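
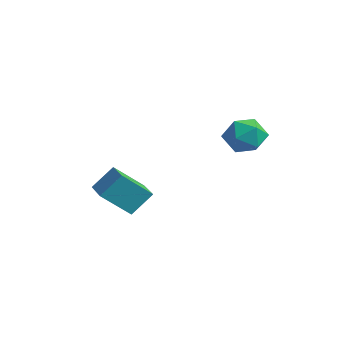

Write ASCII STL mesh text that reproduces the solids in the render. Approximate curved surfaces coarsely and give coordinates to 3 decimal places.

solid 
facet normal 0.036 0.906 -0.421
outer loop
vertex 3.947 1.997 0.162
vertex 3.232 2.386 0.938
vertex 4.341 2.429 1.124
endloop
endfacet
facet normal 0.651 0.557 -0.516
outer loop
vertex 3.947 1.997 0.162
vertex 4.341 2.429 1.124
vertex 4.801 1.495 0.697
endloop
endfacet
facet normal 0.508 -0.052 -0.860
outer loop
vertex 3.947 1.997 0.162
vertex 4.801 1.495 0.697
vertex 3.977 0.875 0.247
endloop
endfacet
facet normal -0.196 -0.079 -0.977
outer loop
vertex 3.947 1.997 0.162
vertex 3.977 0.875 0.247
vertex 3.007 1.426 0.397
endloop
endfacet
facet normal -0.488 0.513 -0.707
outer loop
vertex 3.947 1.997 0.162
vertex 3.007 1.426 0.397
vertex 3.232 2.386 0.938
endloop
endfacet
facet normal 0.912 0.391 0.127
outer loop
vertex 4.801 1.495 0.697
vertex 4.341 2.429 1.124
vertex 4.613 1.574 1.803
endloop
endfacet
facet normal -0.084 0.956 0.280
outer loop
vertex 4.341 2.429 1.124
vertex 3.232 2.386 0.938
vertex 3.643 2.125 1.953
endloop
endfacet
facet normal -0.930 0.320 -0.181
outer loop
vertex 3.232 2.386 0.938
vertex 3.007 1.426 0.397
vertex 2.819 1.505 1.503
endloop
endfacet
facet normal -0.458 -0.638 -0.619
outer loop
vertex 3.007 1.426 0.397
vertex 3.977 0.875 0.247
vertex 3.279 0.571 1.076
endloop
endfacet
facet normal 0.681 -0.594 -0.428
outer loop
vertex 3.977 0.875 0.247
vertex 4.801 1.495 0.697
vertex 4.388 0.614 1.262
endloop
endfacet
facet normal 0.196 0.079 0.977
outer loop
vertex 3.673 1.003 2.038
vertex 4.613 1.574 1.803
vertex 3.643 2.125 1.953
endloop
endfacet
facet normal -0.508 0.052 0.860
outer loop
vertex 3.673 1.003 2.038
vertex 3.643 2.125 1.953
vertex 2.819 1.505 1.503
endloop
endfacet
facet normal -0.651 -0.557 0.516
outer loop
vertex 3.673 1.003 2.038
vertex 2.819 1.505 1.503
vertex 3.279 0.571 1.076
endloop
endfacet
facet normal -0.036 -0.906 0.421
outer loop
vertex 3.673 1.003 2.038
vertex 3.279 0.571 1.076
vertex 4.388 0.614 1.262
endloop
endfacet
facet normal 0.488 -0.513 0.707
outer loop
vertex 3.673 1.003 2.038
vertex 4.388 0.614 1.262
vertex 4.613 1.574 1.803
endloop
endfacet
facet normal 0.458 0.638 0.619
outer loop
vertex 3.643 2.125 1.953
vertex 4.613 1.574 1.803
vertex 4.341 2.429 1.124
endloop
endfacet
facet normal -0.681 0.594 0.428
outer loop
vertex 2.819 1.505 1.503
vertex 3.643 2.125 1.953
vertex 3.232 2.386 0.938
endloop
endfacet
facet normal -0.912 -0.391 -0.127
outer loop
vertex 3.279 0.571 1.076
vertex 2.819 1.505 1.503
vertex 3.007 1.426 0.397
endloop
endfacet
facet normal 0.084 -0.956 -0.280
outer loop
vertex 4.388 0.614 1.262
vertex 3.279 0.571 1.076
vertex 3.977 0.875 0.247
endloop
endfacet
facet normal 0.930 -0.320 0.181
outer loop
vertex 4.613 1.574 1.803
vertex 4.388 0.614 1.262
vertex 4.801 1.495 0.697
endloop
endfacet
facet normal -0.955 0.291 -0.055
outer loop
vertex -2.89 -2.64 -3.499
vertex -2.644 -1.61 -2.327
vertex -2.389 -1.246 -4.828
endloop
endfacet
facet normal -0.156 -0.652 -0.742
outer loop
vertex -0.736 -1.75 -4.733
vertex -2.89 -2.64 -3.499
vertex -2.389 -1.246 -4.828
endloop
endfacet
facet normal -0.955 0.292 -0.055
outer loop
vertex -2.389 -1.246 -4.828
vertex -2.644 -1.61 -2.327
vertex -2.142 -0.216 -3.656
endloop
endfacet
facet normal 0.252 0.700 -0.668
outer loop
vertex -2.142 -0.216 -3.656
vertex -0.736 -1.75 -4.733
vertex -2.389 -1.246 -4.828
endloop
endfacet
facet normal -0.252 -0.700 0.668
outer loop
vertex -2.89 -2.64 -3.499
vertex -0.991 -2.114 -2.232
vertex -2.644 -1.61 -2.327
endloop
endfacet
facet normal -0.156 -0.652 -0.742
outer loop
vertex -1.238 -3.144 -3.404
vertex -2.89 -2.64 -3.499
vertex -0.736 -1.75 -4.733
endloop
endfacet
facet normal -0.252 -0.700 0.668
outer loop
vertex -1.238 -3.144 -3.404
vertex -0.991 -2.114 -2.232
vertex -2.89 -2.64 -3.499
endloop
endfacet
facet normal 0.156 0.652 0.742
outer loop
vertex -2.644 -1.61 -2.327
vertex -0.991 -2.114 -2.232
vertex -2.142 -0.216 -3.656
endloop
endfacet
facet normal 0.252 0.700 -0.668
outer loop
vertex -0.49 -0.72 -3.561
vertex -0.736 -1.75 -4.733
vertex -2.142 -0.216 -3.656
endloop
endfacet
facet normal 0.156 0.652 0.742
outer loop
vertex -2.142 -0.216 -3.656
vertex -0.991 -2.114 -2.232
vertex -0.49 -0.72 -3.561
endloop
endfacet
facet normal 0.955 -0.291 0.055
outer loop
vertex -0.49 -0.72 -3.561
vertex -1.238 -3.144 -3.404
vertex -0.736 -1.75 -4.733
endloop
endfacet
facet normal 0.955 -0.291 0.055
outer loop
vertex -0.991 -2.114 -2.232
vertex -1.238 -3.144 -3.404
vertex -0.49 -0.72 -3.561
endloop
endfacet

endsolid


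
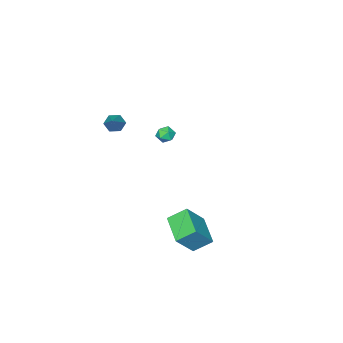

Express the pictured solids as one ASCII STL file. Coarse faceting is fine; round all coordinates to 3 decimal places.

solid 
facet normal -0.906 0.346 -0.245
outer loop
vertex -3.5 -3.334 -1.673
vertex -3.767 -3.731 -1.246
vertex -3.59 -3.141 -1.068
endloop
endfacet
facet normal -0.408 0.851 -0.332
outer loop
vertex -3.5 -3.334 -1.673
vertex -3.59 -3.141 -1.068
vertex -3.044 -2.998 -1.372
endloop
endfacet
facet normal 0.078 0.604 -0.793
outer loop
vertex -3.5 -3.334 -1.673
vertex -3.044 -2.998 -1.372
vertex -2.884 -3.499 -1.738
endloop
endfacet
facet normal -0.118 -0.052 -0.992
outer loop
vertex -3.5 -3.334 -1.673
vertex -2.884 -3.499 -1.738
vertex -3.331 -3.953 -1.661
endloop
endfacet
facet normal -0.728 -0.211 -0.652
outer loop
vertex -3.5 -3.334 -1.673
vertex -3.331 -3.953 -1.661
vertex -3.767 -3.731 -1.246
endloop
endfacet
facet normal -0.085 0.952 0.295
outer loop
vertex -3.044 -2.998 -1.372
vertex -3.59 -3.141 -1.068
vertex -3.029 -3.187 -0.759
endloop
endfacet
facet normal -0.889 0.135 0.437
outer loop
vertex -3.59 -3.141 -1.068
vertex -3.767 -3.731 -1.246
vertex -3.476 -3.641 -0.682
endloop
endfacet
facet normal -0.602 -0.767 -0.222
outer loop
vertex -3.767 -3.731 -1.246
vertex -3.331 -3.953 -1.661
vertex -3.316 -4.142 -1.048
endloop
endfacet
facet normal 0.383 -0.508 -0.771
outer loop
vertex -3.331 -3.953 -1.661
vertex -2.884 -3.499 -1.738
vertex -2.77 -3.999 -1.352
endloop
endfacet
facet normal 0.701 0.553 -0.450
outer loop
vertex -2.884 -3.499 -1.738
vertex -3.044 -2.998 -1.372
vertex -2.593 -3.409 -1.174
endloop
endfacet
facet normal 0.118 0.052 0.992
outer loop
vertex -2.86 -3.806 -0.747
vertex -3.029 -3.187 -0.759
vertex -3.476 -3.641 -0.682
endloop
endfacet
facet normal -0.078 -0.604 0.793
outer loop
vertex -2.86 -3.806 -0.747
vertex -3.476 -3.641 -0.682
vertex -3.316 -4.142 -1.048
endloop
endfacet
facet normal 0.408 -0.851 0.332
outer loop
vertex -2.86 -3.806 -0.747
vertex -3.316 -4.142 -1.048
vertex -2.77 -3.999 -1.352
endloop
endfacet
facet normal 0.906 -0.346 0.245
outer loop
vertex -2.86 -3.806 -0.747
vertex -2.77 -3.999 -1.352
vertex -2.593 -3.409 -1.174
endloop
endfacet
facet normal 0.728 0.211 0.652
outer loop
vertex -2.86 -3.806 -0.747
vertex -2.593 -3.409 -1.174
vertex -3.029 -3.187 -0.759
endloop
endfacet
facet normal -0.383 0.508 0.771
outer loop
vertex -3.476 -3.641 -0.682
vertex -3.029 -3.187 -0.759
vertex -3.59 -3.141 -1.068
endloop
endfacet
facet normal -0.701 -0.553 0.450
outer loop
vertex -3.316 -4.142 -1.048
vertex -3.476 -3.641 -0.682
vertex -3.767 -3.731 -1.246
endloop
endfacet
facet normal 0.085 -0.952 -0.295
outer loop
vertex -2.77 -3.999 -1.352
vertex -3.316 -4.142 -1.048
vertex -3.331 -3.953 -1.661
endloop
endfacet
facet normal 0.889 -0.135 -0.437
outer loop
vertex -2.593 -3.409 -1.174
vertex -2.77 -3.999 -1.352
vertex -2.884 -3.499 -1.738
endloop
endfacet
facet normal 0.602 0.767 0.222
outer loop
vertex -3.029 -3.187 -0.759
vertex -2.593 -3.409 -1.174
vertex -3.044 -2.998 -1.372
endloop
endfacet
facet normal -0.595 -0.511 -0.621
outer loop
vertex 1.612 -3.604 1.961
vertex 1.177 -3.15 2.004
vertex 1.62 -3.121 1.556
endloop
endfacet
facet normal 0.944 -0.221 -0.245
outer loop
vertex 1.612 -3.604 1.961
vertex 1.62 -3.121 1.556
vertex 2.223 -2.25 3.096
endloop
endfacet
facet normal -0.595 -0.511 -0.621
outer loop
vertex 1.62 -3.121 1.556
vertex 1.177 -3.15 2.004
vertex 1.185 -2.667 1.599
endloop
endfacet
facet normal 0.570 0.599 -0.562
outer loop
vertex 1.62 -3.121 1.556
vertex 1.185 -2.667 1.599
vertex 2.223 -2.25 3.096
endloop
endfacet
facet normal -0.594 -0.511 -0.621
outer loop
vertex 1.185 -2.667 1.599
vertex 1.177 -3.15 2.004
vertex 0.742 -2.696 2.046
endloop
endfacet
facet normal -0.198 0.971 -0.133
outer loop
vertex 1.185 -2.667 1.599
vertex 0.742 -2.696 2.046
vertex 2.223 -2.25 3.096
endloop
endfacet
facet normal -0.594 -0.512 -0.621
outer loop
vertex 0.742 -2.696 2.046
vertex 1.177 -3.15 2.004
vertex 0.734 -3.178 2.451
endloop
endfacet
facet normal -0.592 0.524 0.612
outer loop
vertex 0.742 -2.696 2.046
vertex 0.734 -3.178 2.451
vertex 2.223 -2.25 3.096
endloop
endfacet
facet normal -0.594 -0.512 -0.621
outer loop
vertex 0.734 -3.178 2.451
vertex 1.177 -3.15 2.004
vertex 1.169 -3.632 2.409
endloop
endfacet
facet normal -0.219 -0.296 0.930
outer loop
vertex 0.734 -3.178 2.451
vertex 1.169 -3.632 2.409
vertex 2.223 -2.25 3.096
endloop
endfacet
facet normal -0.595 -0.511 -0.620
outer loop
vertex 1.169 -3.632 2.409
vertex 1.177 -3.15 2.004
vertex 1.612 -3.604 1.961
endloop
endfacet
facet normal 0.549 -0.668 0.502
outer loop
vertex 1.169 -3.632 2.409
vertex 1.612 -3.604 1.961
vertex 2.223 -2.25 3.096
endloop
endfacet
facet normal -0.606 0.555 0.570
outer loop
vertex 2.119 3.401 -1.257
vertex 2.984 4.932 -1.83
vertex 0.954 3.544 -2.635
endloop
endfacet
facet normal -0.468 -0.828 0.309
outer loop
vertex 1.736 2.828 -3.37
vertex 2.119 3.401 -1.257
vertex 0.954 3.544 -2.635
endloop
endfacet
facet normal -0.606 0.555 0.570
outer loop
vertex 0.954 3.544 -2.635
vertex 2.984 4.932 -1.83
vertex 1.82 5.076 -3.208
endloop
endfacet
facet normal -0.643 0.079 -0.761
outer loop
vertex 1.82 5.076 -3.208
vertex 1.736 2.828 -3.37
vertex 0.954 3.544 -2.635
endloop
endfacet
facet normal 0.644 -0.079 0.761
outer loop
vertex 2.119 3.401 -1.257
vertex 3.766 4.216 -2.565
vertex 2.984 4.932 -1.83
endloop
endfacet
facet normal -0.469 -0.827 0.309
outer loop
vertex 2.9 2.684 -1.992
vertex 2.119 3.401 -1.257
vertex 1.736 2.828 -3.37
endloop
endfacet
facet normal 0.644 -0.079 0.761
outer loop
vertex 2.9 2.684 -1.992
vertex 3.766 4.216 -2.565
vertex 2.119 3.401 -1.257
endloop
endfacet
facet normal 0.468 0.828 -0.309
outer loop
vertex 2.984 4.932 -1.83
vertex 3.766 4.216 -2.565
vertex 1.82 5.076 -3.208
endloop
endfacet
facet normal -0.644 0.079 -0.761
outer loop
vertex 2.601 4.359 -3.943
vertex 1.736 2.828 -3.37
vertex 1.82 5.076 -3.208
endloop
endfacet
facet normal 0.468 0.828 -0.310
outer loop
vertex 1.82 5.076 -3.208
vertex 3.766 4.216 -2.565
vertex 2.601 4.359 -3.943
endloop
endfacet
facet normal 0.606 -0.555 -0.570
outer loop
vertex 2.601 4.359 -3.943
vertex 2.9 2.684 -1.992
vertex 1.736 2.828 -3.37
endloop
endfacet
facet normal 0.606 -0.555 -0.570
outer loop
vertex 3.766 4.216 -2.565
vertex 2.9 2.684 -1.992
vertex 2.601 4.359 -3.943
endloop
endfacet

endsolid


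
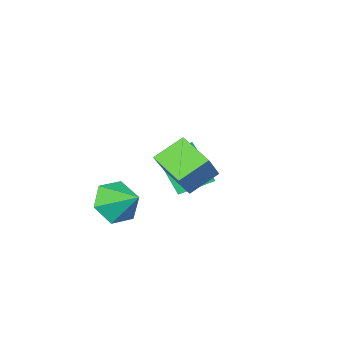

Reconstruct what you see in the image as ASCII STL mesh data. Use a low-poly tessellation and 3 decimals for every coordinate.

solid 
facet normal -0.806 0.264 0.530
outer loop
vertex 2.548 -0.974 3.003
vertex 2.595 0.458 2.362
vertex 1.353 -1.607 1.503
endloop
endfacet
facet normal -0.030 -0.912 0.409
outer loop
vertex 2.545 -1.998 0.718
vertex 2.548 -0.974 3.003
vertex 1.353 -1.607 1.503
endloop
endfacet
facet normal -0.806 0.264 0.530
outer loop
vertex 1.353 -1.607 1.503
vertex 2.595 0.458 2.362
vertex 1.4 -0.175 0.861
endloop
endfacet
facet normal -0.592 -0.313 -0.743
outer loop
vertex 1.4 -0.175 0.861
vertex 2.545 -1.998 0.718
vertex 1.353 -1.607 1.503
endloop
endfacet
facet normal 0.592 0.313 0.743
outer loop
vertex 2.548 -0.974 3.003
vertex 3.787 0.067 1.577
vertex 2.595 0.458 2.362
endloop
endfacet
facet normal -0.030 -0.912 0.409
outer loop
vertex 3.74 -1.365 2.219
vertex 2.548 -0.974 3.003
vertex 2.545 -1.998 0.718
endloop
endfacet
facet normal 0.591 0.314 0.743
outer loop
vertex 3.74 -1.365 2.219
vertex 3.787 0.067 1.577
vertex 2.548 -0.974 3.003
endloop
endfacet
facet normal 0.030 0.912 -0.409
outer loop
vertex 2.595 0.458 2.362
vertex 3.787 0.067 1.577
vertex 1.4 -0.175 0.861
endloop
endfacet
facet normal -0.591 -0.313 -0.743
outer loop
vertex 2.592 -0.566 0.077
vertex 2.545 -1.998 0.718
vertex 1.4 -0.175 0.861
endloop
endfacet
facet normal 0.030 0.912 -0.409
outer loop
vertex 1.4 -0.175 0.861
vertex 3.787 0.067 1.577
vertex 2.592 -0.566 0.077
endloop
endfacet
facet normal 0.806 -0.264 -0.530
outer loop
vertex 2.592 -0.566 0.077
vertex 3.74 -1.365 2.219
vertex 2.545 -1.998 0.718
endloop
endfacet
facet normal 0.806 -0.264 -0.530
outer loop
vertex 3.787 0.067 1.577
vertex 3.74 -1.365 2.219
vertex 2.592 -0.566 0.077
endloop
endfacet
facet normal 0.010 -0.834 -0.551
outer loop
vertex 4.018 -4.183 -0.475
vertex 3.628 -3.619 -1.336
vertex 4.713 -3.708 -1.182
endloop
endfacet
facet normal 0.659 0.138 0.740
outer loop
vertex 4.018 -4.183 -0.475
vertex 4.713 -3.708 -1.182
vertex 3.612 -2.301 -0.464
endloop
endfacet
facet normal 0.010 -0.834 -0.551
outer loop
vertex 4.713 -3.708 -1.182
vertex 3.628 -3.619 -1.336
vertex 4.324 -3.144 -2.042
endloop
endfacet
facet normal 0.796 0.604 0.036
outer loop
vertex 4.713 -3.708 -1.182
vertex 4.324 -3.144 -2.042
vertex 3.612 -2.301 -0.464
endloop
endfacet
facet normal 0.010 -0.834 -0.551
outer loop
vertex 4.324 -3.144 -2.042
vertex 3.628 -3.619 -1.336
vertex 3.238 -3.055 -2.196
endloop
endfacet
facet normal 0.133 0.898 -0.420
outer loop
vertex 4.324 -3.144 -2.042
vertex 3.238 -3.055 -2.196
vertex 3.612 -2.301 -0.464
endloop
endfacet
facet normal 0.010 -0.834 -0.552
outer loop
vertex 3.238 -3.055 -2.196
vertex 3.628 -3.619 -1.336
vertex 2.542 -3.531 -1.489
endloop
endfacet
facet normal -0.669 0.724 -0.171
outer loop
vertex 3.238 -3.055 -2.196
vertex 2.542 -3.531 -1.489
vertex 3.612 -2.301 -0.464
endloop
endfacet
facet normal 0.010 -0.835 -0.551
outer loop
vertex 2.542 -3.531 -1.489
vertex 3.628 -3.619 -1.336
vertex 2.932 -4.094 -0.629
endloop
endfacet
facet normal -0.806 0.257 0.533
outer loop
vertex 2.542 -3.531 -1.489
vertex 2.932 -4.094 -0.629
vertex 3.612 -2.301 -0.464
endloop
endfacet
facet normal 0.010 -0.834 -0.551
outer loop
vertex 2.932 -4.094 -0.629
vertex 3.628 -3.619 -1.336
vertex 4.018 -4.183 -0.475
endloop
endfacet
facet normal -0.143 -0.037 0.989
outer loop
vertex 2.932 -4.094 -0.629
vertex 4.018 -4.183 -0.475
vertex 3.612 -2.301 -0.464
endloop
endfacet
facet normal -0.800 0.479 0.362
outer loop
vertex -1.635 -4.729 -0.464
vertex -0.373 -3.063 0.121
vertex -1.879 -4.031 -1.928
endloop
endfacet
facet normal -0.582 -0.768 -0.269
outer loop
vertex -0.567 -4.817 -2.521
vertex -1.635 -4.729 -0.464
vertex -1.879 -4.031 -1.928
endloop
endfacet
facet normal -0.800 0.479 0.361
outer loop
vertex -1.879 -4.031 -1.928
vertex -0.373 -3.063 0.121
vertex -0.616 -2.365 -1.343
endloop
endfacet
facet normal -0.148 0.426 -0.893
outer loop
vertex -0.616 -2.365 -1.343
vertex -0.567 -4.817 -2.521
vertex -1.879 -4.031 -1.928
endloop
endfacet
facet normal 0.148 -0.426 0.893
outer loop
vertex -1.635 -4.729 -0.464
vertex 0.939 -3.849 -0.472
vertex -0.373 -3.063 0.121
endloop
endfacet
facet normal -0.582 -0.767 -0.269
outer loop
vertex -0.324 -5.515 -1.057
vertex -1.635 -4.729 -0.464
vertex -0.567 -4.817 -2.521
endloop
endfacet
facet normal 0.148 -0.426 0.893
outer loop
vertex -0.324 -5.515 -1.057
vertex 0.939 -3.849 -0.472
vertex -1.635 -4.729 -0.464
endloop
endfacet
facet normal 0.582 0.768 0.269
outer loop
vertex -0.373 -3.063 0.121
vertex 0.939 -3.849 -0.472
vertex -0.616 -2.365 -1.343
endloop
endfacet
facet normal -0.148 0.426 -0.893
outer loop
vertex 0.695 -3.151 -1.936
vertex -0.567 -4.817 -2.521
vertex -0.616 -2.365 -1.343
endloop
endfacet
facet normal 0.582 0.768 0.269
outer loop
vertex -0.616 -2.365 -1.343
vertex 0.939 -3.849 -0.472
vertex 0.695 -3.151 -1.936
endloop
endfacet
facet normal 0.800 -0.479 -0.361
outer loop
vertex 0.695 -3.151 -1.936
vertex -0.324 -5.515 -1.057
vertex -0.567 -4.817 -2.521
endloop
endfacet
facet normal 0.800 -0.479 -0.362
outer loop
vertex 0.939 -3.849 -0.472
vertex -0.324 -5.515 -1.057
vertex 0.695 -3.151 -1.936
endloop
endfacet

endsolid


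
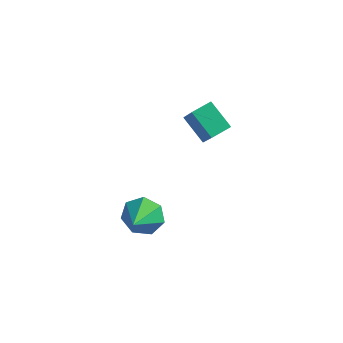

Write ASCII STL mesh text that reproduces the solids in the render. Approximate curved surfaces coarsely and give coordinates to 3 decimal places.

solid 
facet normal -0.236 0.830 -0.505
outer loop
vertex 2.386 -1.494 -3.261
vertex 1.774 -2.051 -3.89
vertex 1.527 -1.578 -2.998
endloop
endfacet
facet normal 0.286 0.072 0.956
outer loop
vertex 2.386 -1.494 -3.261
vertex 1.527 -1.578 -2.998
vertex 2.166 -3.429 -3.05
endloop
endfacet
facet normal -0.236 0.830 -0.505
outer loop
vertex 1.527 -1.578 -2.998
vertex 1.774 -2.051 -3.89
vertex 0.854 -2.018 -3.407
endloop
endfacet
facet normal -0.427 -0.172 0.888
outer loop
vertex 1.527 -1.578 -2.998
vertex 0.854 -2.018 -3.407
vertex 2.166 -3.429 -3.05
endloop
endfacet
facet normal -0.236 0.830 -0.506
outer loop
vertex 0.854 -2.018 -3.407
vertex 1.774 -2.051 -3.89
vertex 0.874 -2.484 -4.18
endloop
endfacet
facet normal -0.730 -0.593 0.339
outer loop
vertex 0.854 -2.018 -3.407
vertex 0.874 -2.484 -4.18
vertex 2.166 -3.429 -3.05
endloop
endfacet
facet normal -0.236 0.829 -0.507
outer loop
vertex 0.874 -2.484 -4.18
vertex 1.774 -2.051 -3.89
vertex 1.572 -2.624 -4.734
endloop
endfacet
facet normal -0.396 -0.875 -0.278
outer loop
vertex 0.874 -2.484 -4.18
vertex 1.572 -2.624 -4.734
vertex 2.166 -3.429 -3.05
endloop
endfacet
facet normal -0.236 0.829 -0.507
outer loop
vertex 1.572 -2.624 -4.734
vertex 1.774 -2.051 -3.89
vertex 2.422 -2.333 -4.653
endloop
endfacet
facet normal 0.323 -0.805 -0.498
outer loop
vertex 1.572 -2.624 -4.734
vertex 2.422 -2.333 -4.653
vertex 2.166 -3.429 -3.05
endloop
endfacet
facet normal -0.235 0.830 -0.506
outer loop
vertex 2.422 -2.333 -4.653
vertex 1.774 -2.051 -3.89
vertex 2.785 -1.83 -3.997
endloop
endfacet
facet normal 0.886 -0.436 -0.156
outer loop
vertex 2.422 -2.333 -4.653
vertex 2.785 -1.83 -3.997
vertex 2.166 -3.429 -3.05
endloop
endfacet
facet normal -0.235 0.830 -0.506
outer loop
vertex 2.785 -1.83 -3.997
vertex 1.774 -2.051 -3.89
vertex 2.386 -1.494 -3.261
endloop
endfacet
facet normal 0.869 -0.045 0.492
outer loop
vertex 2.785 -1.83 -3.997
vertex 2.386 -1.494 -3.261
vertex 2.166 -3.429 -3.05
endloop
endfacet
facet normal -0.783 0.211 0.585
outer loop
vertex 1.667 2.269 0.149
vertex 2.114 3.219 0.404
vertex 0.65 3.205 -1.55
endloop
endfacet
facet normal -0.414 -0.879 -0.237
outer loop
vertex 1.926 2.861 -2.504
vertex 1.667 2.269 0.149
vertex 0.65 3.205 -1.55
endloop
endfacet
facet normal -0.783 0.211 0.585
outer loop
vertex 0.65 3.205 -1.55
vertex 2.114 3.219 0.404
vertex 1.096 4.154 -1.295
endloop
endfacet
facet normal -0.465 0.427 -0.776
outer loop
vertex 1.096 4.154 -1.295
vertex 1.926 2.861 -2.504
vertex 0.65 3.205 -1.55
endloop
endfacet
facet normal 0.465 -0.427 0.776
outer loop
vertex 1.667 2.269 0.149
vertex 3.39 2.875 -0.55
vertex 2.114 3.219 0.404
endloop
endfacet
facet normal -0.413 -0.879 -0.237
outer loop
vertex 2.944 1.926 -0.805
vertex 1.667 2.269 0.149
vertex 1.926 2.861 -2.504
endloop
endfacet
facet normal 0.465 -0.427 0.776
outer loop
vertex 2.944 1.926 -0.805
vertex 3.39 2.875 -0.55
vertex 1.667 2.269 0.149
endloop
endfacet
facet normal 0.414 0.879 0.236
outer loop
vertex 2.114 3.219 0.404
vertex 3.39 2.875 -0.55
vertex 1.096 4.154 -1.295
endloop
endfacet
facet normal -0.465 0.427 -0.776
outer loop
vertex 2.373 3.811 -2.249
vertex 1.926 2.861 -2.504
vertex 1.096 4.154 -1.295
endloop
endfacet
facet normal 0.413 0.879 0.237
outer loop
vertex 1.096 4.154 -1.295
vertex 3.39 2.875 -0.55
vertex 2.373 3.811 -2.249
endloop
endfacet
facet normal 0.783 -0.211 -0.585
outer loop
vertex 2.373 3.811 -2.249
vertex 2.944 1.926 -0.805
vertex 1.926 2.861 -2.504
endloop
endfacet
facet normal 0.783 -0.211 -0.585
outer loop
vertex 3.39 2.875 -0.55
vertex 2.944 1.926 -0.805
vertex 2.373 3.811 -2.249
endloop
endfacet

endsolid


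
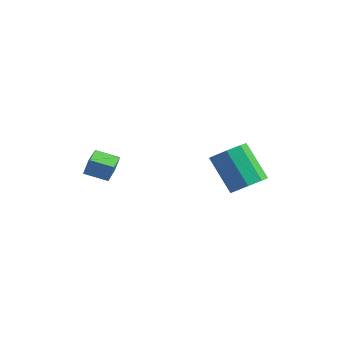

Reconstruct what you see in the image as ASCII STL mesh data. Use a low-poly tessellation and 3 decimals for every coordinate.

solid 
facet normal -0.902 -0.345 0.260
outer loop
vertex -1.275 -2.885 3.315
vertex -1.743 -1.808 3.119
vertex -1.42 -3.088 2.544
endloop
endfacet
facet normal 0.393 -0.905 0.164
outer loop
vertex -0.437 -2.712 2.261
vertex -1.275 -2.885 3.315
vertex -1.42 -3.088 2.544
endloop
endfacet
facet normal -0.902 -0.345 0.261
outer loop
vertex -1.42 -3.088 2.544
vertex -1.743 -1.808 3.119
vertex -1.888 -2.011 2.349
endloop
endfacet
facet normal -0.178 -0.250 -0.952
outer loop
vertex -1.888 -2.011 2.349
vertex -0.437 -2.712 2.261
vertex -1.42 -3.088 2.544
endloop
endfacet
facet normal 0.178 0.251 0.952
outer loop
vertex -1.275 -2.885 3.315
vertex -0.76 -1.432 2.836
vertex -1.743 -1.808 3.119
endloop
endfacet
facet normal 0.393 -0.905 0.164
outer loop
vertex -0.292 -2.509 3.031
vertex -1.275 -2.885 3.315
vertex -0.437 -2.712 2.261
endloop
endfacet
facet normal 0.179 0.250 0.951
outer loop
vertex -0.292 -2.509 3.031
vertex -0.76 -1.432 2.836
vertex -1.275 -2.885 3.315
endloop
endfacet
facet normal -0.393 0.905 -0.164
outer loop
vertex -1.743 -1.808 3.119
vertex -0.76 -1.432 2.836
vertex -1.888 -2.011 2.349
endloop
endfacet
facet normal -0.179 -0.251 -0.951
outer loop
vertex -0.905 -1.635 2.065
vertex -0.437 -2.712 2.261
vertex -1.888 -2.011 2.349
endloop
endfacet
facet normal -0.393 0.905 -0.164
outer loop
vertex -1.888 -2.011 2.349
vertex -0.76 -1.432 2.836
vertex -0.905 -1.635 2.065
endloop
endfacet
facet normal 0.902 0.344 -0.261
outer loop
vertex -0.905 -1.635 2.065
vertex -0.292 -2.509 3.031
vertex -0.437 -2.712 2.261
endloop
endfacet
facet normal 0.902 0.345 -0.260
outer loop
vertex -0.76 -1.432 2.836
vertex -0.292 -2.509 3.031
vertex -0.905 -1.635 2.065
endloop
endfacet
facet normal 0.667 -0.204 -0.717
outer loop
vertex 4.965 0.386 2.616
vertex 4.35 0.432 2.031
vertex 4.893 0.987 2.378
endloop
endfacet
facet normal 0.737 0.323 0.594
outer loop
vertex 4.965 0.386 2.616
vertex 4.893 0.987 2.378
vertex 3.665 0.781 4.014
endloop
endfacet
facet normal 0.737 0.324 0.594
outer loop
vertex 3.665 0.781 4.014
vertex 4.893 0.987 2.378
vertex 3.592 1.382 3.777
endloop
endfacet
facet normal -0.667 0.202 0.717
outer loop
vertex 3.665 0.781 4.014
vertex 3.592 1.382 3.777
vertex 3.05 0.828 3.429
endloop
endfacet
facet normal 0.666 -0.203 -0.718
outer loop
vertex 4.893 0.987 2.378
vertex 4.35 0.432 2.031
vertex 4.502 1.263 1.937
endloop
endfacet
facet normal 0.441 0.883 0.161
outer loop
vertex 4.893 0.987 2.378
vertex 4.502 1.263 1.937
vertex 3.592 1.382 3.777
endloop
endfacet
facet normal 0.443 0.882 0.162
outer loop
vertex 3.592 1.382 3.777
vertex 4.502 1.263 1.937
vertex 3.202 1.659 3.336
endloop
endfacet
facet normal -0.667 0.202 0.717
outer loop
vertex 3.592 1.382 3.777
vertex 3.202 1.659 3.336
vertex 3.05 0.828 3.429
endloop
endfacet
facet normal 0.667 -0.203 -0.717
outer loop
vertex 4.502 1.263 1.937
vertex 4.35 0.432 2.031
vertex 4.023 1.053 1.551
endloop
endfacet
facet normal -0.111 0.924 -0.365
outer loop
vertex 4.502 1.263 1.937
vertex 4.023 1.053 1.551
vertex 3.202 1.659 3.336
endloop
endfacet
facet normal -0.113 0.924 -0.365
outer loop
vertex 3.202 1.659 3.336
vertex 4.023 1.053 1.551
vertex 2.723 1.448 2.95
endloop
endfacet
facet normal -0.667 0.202 0.717
outer loop
vertex 3.202 1.659 3.336
vertex 2.723 1.448 2.95
vertex 3.05 0.828 3.429
endloop
endfacet
facet normal 0.667 -0.203 -0.717
outer loop
vertex 4.023 1.053 1.551
vertex 4.35 0.432 2.031
vertex 3.735 0.479 1.446
endloop
endfacet
facet normal -0.600 0.425 -0.678
outer loop
vertex 4.023 1.053 1.551
vertex 3.735 0.479 1.446
vertex 2.723 1.448 2.95
endloop
endfacet
facet normal -0.599 0.426 -0.678
outer loop
vertex 2.723 1.448 2.95
vertex 3.735 0.479 1.446
vertex 2.435 0.874 2.844
endloop
endfacet
facet normal -0.667 0.202 0.717
outer loop
vertex 2.723 1.448 2.95
vertex 2.435 0.874 2.844
vertex 3.05 0.828 3.429
endloop
endfacet
facet normal 0.667 -0.202 -0.717
outer loop
vertex 3.735 0.479 1.446
vertex 4.35 0.432 2.031
vertex 3.808 -0.122 1.683
endloop
endfacet
facet normal -0.737 -0.324 -0.594
outer loop
vertex 3.735 0.479 1.446
vertex 3.808 -0.122 1.683
vertex 2.435 0.874 2.844
endloop
endfacet
facet normal -0.737 -0.323 -0.594
outer loop
vertex 2.435 0.874 2.844
vertex 3.808 -0.122 1.683
vertex 2.507 0.273 3.082
endloop
endfacet
facet normal -0.667 0.204 0.717
outer loop
vertex 2.435 0.874 2.844
vertex 2.507 0.273 3.082
vertex 3.05 0.828 3.429
endloop
endfacet
facet normal 0.667 -0.202 -0.717
outer loop
vertex 3.808 -0.122 1.683
vertex 4.35 0.432 2.031
vertex 4.198 -0.399 2.124
endloop
endfacet
facet normal -0.443 -0.882 -0.163
outer loop
vertex 3.808 -0.122 1.683
vertex 4.198 -0.399 2.124
vertex 2.507 0.273 3.082
endloop
endfacet
facet normal -0.442 -0.883 -0.161
outer loop
vertex 2.507 0.273 3.082
vertex 4.198 -0.399 2.124
vertex 2.898 -0.003 3.523
endloop
endfacet
facet normal -0.666 0.203 0.718
outer loop
vertex 2.507 0.273 3.082
vertex 2.898 -0.003 3.523
vertex 3.05 0.828 3.429
endloop
endfacet
facet normal 0.667 -0.202 -0.717
outer loop
vertex 4.198 -0.399 2.124
vertex 4.35 0.432 2.031
vertex 4.677 -0.188 2.51
endloop
endfacet
facet normal 0.112 -0.924 0.366
outer loop
vertex 4.198 -0.399 2.124
vertex 4.677 -0.188 2.51
vertex 2.898 -0.003 3.523
endloop
endfacet
facet normal 0.111 -0.924 0.365
outer loop
vertex 2.898 -0.003 3.523
vertex 4.677 -0.188 2.51
vertex 3.377 0.207 3.909
endloop
endfacet
facet normal -0.667 0.203 0.717
outer loop
vertex 2.898 -0.003 3.523
vertex 3.377 0.207 3.909
vertex 3.05 0.828 3.429
endloop
endfacet
facet normal 0.667 -0.202 -0.717
outer loop
vertex 4.677 -0.188 2.51
vertex 4.35 0.432 2.031
vertex 4.965 0.386 2.616
endloop
endfacet
facet normal 0.600 -0.426 0.677
outer loop
vertex 4.677 -0.188 2.51
vertex 4.965 0.386 2.616
vertex 3.377 0.207 3.909
endloop
endfacet
facet normal 0.600 -0.425 0.678
outer loop
vertex 3.377 0.207 3.909
vertex 4.965 0.386 2.616
vertex 3.665 0.781 4.014
endloop
endfacet
facet normal -0.667 0.203 0.717
outer loop
vertex 3.377 0.207 3.909
vertex 3.665 0.781 4.014
vertex 3.05 0.828 3.429
endloop
endfacet

endsolid


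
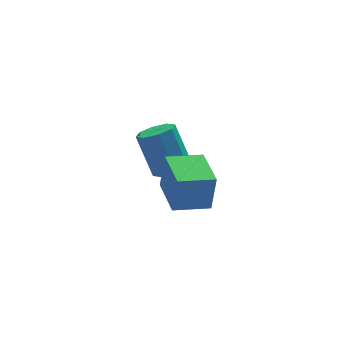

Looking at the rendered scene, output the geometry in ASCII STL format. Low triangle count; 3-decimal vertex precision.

solid 
facet normal 0.199 -0.460 -0.865
outer loop
vertex -0.034 -0.661 -1.594
vertex -0.434 -0.984 -1.514
vertex -0.374 -0.522 -1.746
endloop
endfacet
facet normal 0.478 0.817 -0.323
outer loop
vertex -0.034 -0.661 -1.594
vertex -0.374 -0.522 -1.746
vertex -0.287 -0.074 -0.485
endloop
endfacet
facet normal 0.480 0.816 -0.323
outer loop
vertex -0.287 -0.074 -0.485
vertex -0.374 -0.522 -1.746
vertex -0.627 0.066 -0.637
endloop
endfacet
facet normal -0.198 0.458 0.866
outer loop
vertex -0.287 -0.074 -0.485
vertex -0.627 0.066 -0.637
vertex -0.686 -0.396 -0.406
endloop
endfacet
facet normal 0.197 -0.460 -0.866
outer loop
vertex -0.374 -0.522 -1.746
vertex -0.434 -0.984 -1.514
vertex -0.75 -0.653 -1.762
endloop
endfacet
facet normal -0.266 0.825 -0.498
outer loop
vertex -0.374 -0.522 -1.746
vertex -0.75 -0.653 -1.762
vertex -0.627 0.066 -0.637
endloop
endfacet
facet normal -0.268 0.825 -0.498
outer loop
vertex -0.627 0.066 -0.637
vertex -0.75 -0.653 -1.762
vertex -1.003 -0.066 -0.653
endloop
endfacet
facet normal -0.198 0.458 0.866
outer loop
vertex -0.627 0.066 -0.637
vertex -1.003 -0.066 -0.653
vertex -0.686 -0.396 -0.406
endloop
endfacet
facet normal 0.198 -0.460 -0.866
outer loop
vertex -0.75 -0.653 -1.762
vertex -0.434 -0.984 -1.514
vertex -0.94 -0.978 -1.633
endloop
endfacet
facet normal -0.856 0.350 -0.380
outer loop
vertex -0.75 -0.653 -1.762
vertex -0.94 -0.978 -1.633
vertex -1.003 -0.066 -0.653
endloop
endfacet
facet normal -0.856 0.350 -0.380
outer loop
vertex -1.003 -0.066 -0.653
vertex -0.94 -0.978 -1.633
vertex -1.193 -0.391 -0.524
endloop
endfacet
facet normal -0.197 0.459 0.866
outer loop
vertex -1.003 -0.066 -0.653
vertex -1.193 -0.391 -0.524
vertex -0.686 -0.396 -0.406
endloop
endfacet
facet normal 0.198 -0.458 -0.866
outer loop
vertex -0.94 -0.978 -1.633
vertex -0.434 -0.984 -1.514
vertex -0.833 -1.306 -1.435
endloop
endfacet
facet normal -0.943 -0.331 -0.040
outer loop
vertex -0.94 -0.978 -1.633
vertex -0.833 -1.306 -1.435
vertex -1.193 -0.391 -0.524
endloop
endfacet
facet normal -0.943 -0.331 -0.040
outer loop
vertex -1.193 -0.391 -0.524
vertex -0.833 -1.306 -1.435
vertex -1.086 -0.719 -0.326
endloop
endfacet
facet normal -0.197 0.459 0.866
outer loop
vertex -1.193 -0.391 -0.524
vertex -1.086 -0.719 -0.326
vertex -0.686 -0.396 -0.406
endloop
endfacet
facet normal 0.198 -0.458 -0.866
outer loop
vertex -0.833 -1.306 -1.435
vertex -0.434 -0.984 -1.514
vertex -0.493 -1.446 -1.283
endloop
endfacet
facet normal -0.480 -0.816 0.322
outer loop
vertex -0.833 -1.306 -1.435
vertex -0.493 -1.446 -1.283
vertex -1.086 -0.719 -0.326
endloop
endfacet
facet normal -0.478 -0.816 0.324
outer loop
vertex -1.086 -0.719 -0.326
vertex -0.493 -1.446 -1.283
vertex -0.746 -0.858 -0.174
endloop
endfacet
facet normal -0.199 0.460 0.865
outer loop
vertex -1.086 -0.719 -0.326
vertex -0.746 -0.858 -0.174
vertex -0.686 -0.396 -0.406
endloop
endfacet
facet normal 0.198 -0.458 -0.866
outer loop
vertex -0.493 -1.446 -1.283
vertex -0.434 -0.984 -1.514
vertex -0.117 -1.314 -1.267
endloop
endfacet
facet normal 0.268 -0.824 0.498
outer loop
vertex -0.493 -1.446 -1.283
vertex -0.117 -1.314 -1.267
vertex -0.746 -0.858 -0.174
endloop
endfacet
facet normal 0.266 -0.825 0.498
outer loop
vertex -0.746 -0.858 -0.174
vertex -0.117 -1.314 -1.267
vertex -0.37 -0.727 -0.158
endloop
endfacet
facet normal -0.197 0.460 0.866
outer loop
vertex -0.746 -0.858 -0.174
vertex -0.37 -0.727 -0.158
vertex -0.686 -0.396 -0.406
endloop
endfacet
facet normal 0.197 -0.459 -0.866
outer loop
vertex -0.117 -1.314 -1.267
vertex -0.434 -0.984 -1.514
vertex 0.073 -0.989 -1.396
endloop
endfacet
facet normal 0.856 -0.350 0.380
outer loop
vertex -0.117 -1.314 -1.267
vertex 0.073 -0.989 -1.396
vertex -0.37 -0.727 -0.158
endloop
endfacet
facet normal 0.856 -0.350 0.380
outer loop
vertex -0.37 -0.727 -0.158
vertex 0.073 -0.989 -1.396
vertex -0.18 -0.402 -0.287
endloop
endfacet
facet normal -0.198 0.460 0.866
outer loop
vertex -0.37 -0.727 -0.158
vertex -0.18 -0.402 -0.287
vertex -0.686 -0.396 -0.406
endloop
endfacet
facet normal 0.197 -0.459 -0.866
outer loop
vertex 0.073 -0.989 -1.396
vertex -0.434 -0.984 -1.514
vertex -0.034 -0.661 -1.594
endloop
endfacet
facet normal 0.943 0.331 0.040
outer loop
vertex 0.073 -0.989 -1.396
vertex -0.034 -0.661 -1.594
vertex -0.18 -0.402 -0.287
endloop
endfacet
facet normal 0.943 0.331 0.040
outer loop
vertex -0.18 -0.402 -0.287
vertex -0.034 -0.661 -1.594
vertex -0.287 -0.074 -0.485
endloop
endfacet
facet normal -0.198 0.458 0.866
outer loop
vertex -0.18 -0.402 -0.287
vertex -0.287 -0.074 -0.485
vertex -0.686 -0.396 -0.406
endloop
endfacet
facet normal -0.989 0.065 0.135
outer loop
vertex -1.25 -3.878 0.656
vertex -1.181 -2.721 0.601
vertex -1.388 -3.917 -0.334
endloop
endfacet
facet normal -0.060 -0.997 0.048
outer loop
vertex -0.459 -3.979 -0.461
vertex -1.25 -3.878 0.656
vertex -1.388 -3.917 -0.334
endloop
endfacet
facet normal -0.989 0.065 0.135
outer loop
vertex -1.388 -3.917 -0.334
vertex -1.181 -2.721 0.601
vertex -1.319 -2.76 -0.389
endloop
endfacet
facet normal -0.138 -0.039 -0.990
outer loop
vertex -1.319 -2.76 -0.389
vertex -0.459 -3.979 -0.461
vertex -1.388 -3.917 -0.334
endloop
endfacet
facet normal 0.138 0.039 0.990
outer loop
vertex -1.25 -3.878 0.656
vertex -0.252 -2.783 0.474
vertex -1.181 -2.721 0.601
endloop
endfacet
facet normal -0.060 -0.997 0.048
outer loop
vertex -0.321 -3.94 0.529
vertex -1.25 -3.878 0.656
vertex -0.459 -3.979 -0.461
endloop
endfacet
facet normal 0.138 0.039 0.990
outer loop
vertex -0.321 -3.94 0.529
vertex -0.252 -2.783 0.474
vertex -1.25 -3.878 0.656
endloop
endfacet
facet normal 0.060 0.997 -0.048
outer loop
vertex -1.181 -2.721 0.601
vertex -0.252 -2.783 0.474
vertex -1.319 -2.76 -0.389
endloop
endfacet
facet normal -0.138 -0.039 -0.990
outer loop
vertex -0.39 -2.822 -0.516
vertex -0.459 -3.979 -0.461
vertex -1.319 -2.76 -0.389
endloop
endfacet
facet normal 0.060 0.997 -0.048
outer loop
vertex -1.319 -2.76 -0.389
vertex -0.252 -2.783 0.474
vertex -0.39 -2.822 -0.516
endloop
endfacet
facet normal 0.989 -0.065 -0.135
outer loop
vertex -0.39 -2.822 -0.516
vertex -0.321 -3.94 0.529
vertex -0.459 -3.979 -0.461
endloop
endfacet
facet normal 0.989 -0.065 -0.135
outer loop
vertex -0.252 -2.783 0.474
vertex -0.321 -3.94 0.529
vertex -0.39 -2.822 -0.516
endloop
endfacet

endsolid


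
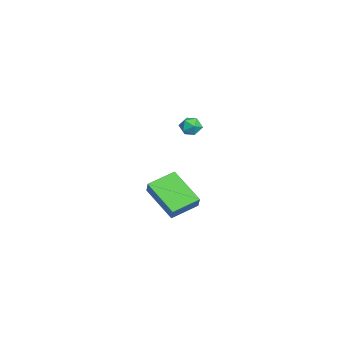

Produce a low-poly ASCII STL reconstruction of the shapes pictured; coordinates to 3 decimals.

solid 
facet normal -0.636 -0.104 -0.765
outer loop
vertex 2.883 -3.377 0.012
vertex 2.097 -2.131 0.495
vertex 4.14 -2.111 -1.205
endloop
endfacet
facet normal 0.507 -0.803 -0.312
outer loop
vertex 4.763 -2.009 -0.455
vertex 2.883 -3.377 0.012
vertex 4.14 -2.111 -1.205
endloop
endfacet
facet normal -0.636 -0.104 -0.765
outer loop
vertex 4.14 -2.111 -1.205
vertex 2.097 -2.131 0.495
vertex 3.354 -0.866 -0.722
endloop
endfacet
facet normal 0.582 0.586 -0.563
outer loop
vertex 3.354 -0.866 -0.722
vertex 4.763 -2.009 -0.455
vertex 4.14 -2.111 -1.205
endloop
endfacet
facet normal -0.582 -0.586 0.563
outer loop
vertex 2.883 -3.377 0.012
vertex 2.72 -2.029 1.245
vertex 2.097 -2.131 0.495
endloop
endfacet
facet normal 0.507 -0.804 -0.311
outer loop
vertex 3.506 -3.274 0.762
vertex 2.883 -3.377 0.012
vertex 4.763 -2.009 -0.455
endloop
endfacet
facet normal -0.582 -0.586 0.564
outer loop
vertex 3.506 -3.274 0.762
vertex 2.72 -2.029 1.245
vertex 2.883 -3.377 0.012
endloop
endfacet
facet normal -0.507 0.804 0.312
outer loop
vertex 2.097 -2.131 0.495
vertex 2.72 -2.029 1.245
vertex 3.354 -0.866 -0.722
endloop
endfacet
facet normal 0.582 0.586 -0.564
outer loop
vertex 3.977 -0.763 0.028
vertex 4.763 -2.009 -0.455
vertex 3.354 -0.866 -0.722
endloop
endfacet
facet normal -0.508 0.803 0.311
outer loop
vertex 3.354 -0.866 -0.722
vertex 2.72 -2.029 1.245
vertex 3.977 -0.763 0.028
endloop
endfacet
facet normal 0.636 0.104 0.765
outer loop
vertex 3.977 -0.763 0.028
vertex 3.506 -3.274 0.762
vertex 4.763 -2.009 -0.455
endloop
endfacet
facet normal 0.635 0.104 0.765
outer loop
vertex 2.72 -2.029 1.245
vertex 3.506 -3.274 0.762
vertex 3.977 -0.763 0.028
endloop
endfacet
facet normal -0.982 -0.055 0.178
outer loop
vertex -3.473 -1.156 1.86
vertex -3.5 -1.731 1.532
vertex -3.382 -1.727 2.184
endloop
endfacet
facet normal -0.648 0.295 0.702
outer loop
vertex -3.473 -1.156 1.86
vertex -3.382 -1.727 2.184
vertex -2.998 -1.204 2.319
endloop
endfacet
facet normal -0.313 0.855 0.413
outer loop
vertex -3.473 -1.156 1.86
vertex -2.998 -1.204 2.319
vertex -2.879 -0.886 1.751
endloop
endfacet
facet normal -0.440 0.850 -0.290
outer loop
vertex -3.473 -1.156 1.86
vertex -2.879 -0.886 1.751
vertex -3.189 -1.212 1.265
endloop
endfacet
facet normal -0.853 0.288 -0.434
outer loop
vertex -3.473 -1.156 1.86
vertex -3.189 -1.212 1.265
vertex -3.5 -1.731 1.532
endloop
endfacet
facet normal -0.154 -0.139 0.978
outer loop
vertex -2.998 -1.204 2.319
vertex -3.382 -1.727 2.184
vertex -2.731 -1.808 2.275
endloop
endfacet
facet normal -0.694 -0.708 0.130
outer loop
vertex -3.382 -1.727 2.184
vertex -3.5 -1.731 1.532
vertex -3.041 -2.134 1.789
endloop
endfacet
facet normal -0.486 -0.152 -0.861
outer loop
vertex -3.5 -1.731 1.532
vertex -3.189 -1.212 1.265
vertex -2.922 -1.816 1.221
endloop
endfacet
facet normal 0.182 0.759 -0.625
outer loop
vertex -3.189 -1.212 1.265
vertex -2.879 -0.886 1.751
vertex -2.538 -1.293 1.356
endloop
endfacet
facet normal 0.388 0.767 0.511
outer loop
vertex -2.879 -0.886 1.751
vertex -2.998 -1.204 2.319
vertex -2.42 -1.289 2.008
endloop
endfacet
facet normal 0.440 -0.850 0.290
outer loop
vertex -2.447 -1.864 1.68
vertex -2.731 -1.808 2.275
vertex -3.041 -2.134 1.789
endloop
endfacet
facet normal 0.313 -0.855 -0.413
outer loop
vertex -2.447 -1.864 1.68
vertex -3.041 -2.134 1.789
vertex -2.922 -1.816 1.221
endloop
endfacet
facet normal 0.648 -0.295 -0.702
outer loop
vertex -2.447 -1.864 1.68
vertex -2.922 -1.816 1.221
vertex -2.538 -1.293 1.356
endloop
endfacet
facet normal 0.982 0.055 -0.178
outer loop
vertex -2.447 -1.864 1.68
vertex -2.538 -1.293 1.356
vertex -2.42 -1.289 2.008
endloop
endfacet
facet normal 0.853 -0.288 0.434
outer loop
vertex -2.447 -1.864 1.68
vertex -2.42 -1.289 2.008
vertex -2.731 -1.808 2.275
endloop
endfacet
facet normal -0.182 -0.759 0.625
outer loop
vertex -3.041 -2.134 1.789
vertex -2.731 -1.808 2.275
vertex -3.382 -1.727 2.184
endloop
endfacet
facet normal -0.388 -0.767 -0.511
outer loop
vertex -2.922 -1.816 1.221
vertex -3.041 -2.134 1.789
vertex -3.5 -1.731 1.532
endloop
endfacet
facet normal 0.154 0.139 -0.978
outer loop
vertex -2.538 -1.293 1.356
vertex -2.922 -1.816 1.221
vertex -3.189 -1.212 1.265
endloop
endfacet
facet normal 0.694 0.708 -0.130
outer loop
vertex -2.42 -1.289 2.008
vertex -2.538 -1.293 1.356
vertex -2.879 -0.886 1.751
endloop
endfacet
facet normal 0.486 0.152 0.861
outer loop
vertex -2.731 -1.808 2.275
vertex -2.42 -1.289 2.008
vertex -2.998 -1.204 2.319
endloop
endfacet

endsolid


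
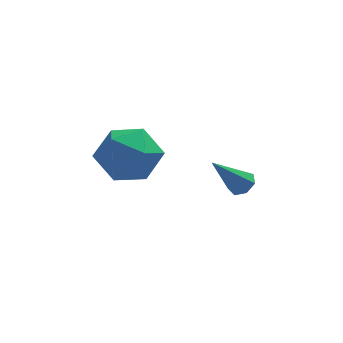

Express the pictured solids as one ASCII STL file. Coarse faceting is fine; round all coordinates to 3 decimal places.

solid 
facet normal -0.819 -0.459 0.345
outer loop
vertex -2.159 -1.769 -0.958
vertex -1.539 -2.855 -0.93
vertex -1.536 -2.107 0.073
endloop
endfacet
facet normal -0.801 0.222 0.557
outer loop
vertex -2.159 -1.769 -0.958
vertex -1.536 -2.107 0.073
vertex -1.486 -0.923 -0.327
endloop
endfacet
facet normal -0.773 0.634 -0.025
outer loop
vertex -2.159 -1.769 -0.958
vertex -1.486 -0.923 -0.327
vertex -1.458 -0.939 -1.578
endloop
endfacet
facet normal -0.774 0.207 -0.598
outer loop
vertex -2.159 -1.769 -0.958
vertex -1.458 -0.939 -1.578
vertex -1.49 -2.133 -1.95
endloop
endfacet
facet normal -0.803 -0.468 -0.370
outer loop
vertex -2.159 -1.769 -0.958
vertex -1.49 -2.133 -1.95
vertex -1.539 -2.855 -0.93
endloop
endfacet
facet normal -0.198 0.321 0.926
outer loop
vertex -1.486 -0.923 -0.327
vertex -1.536 -2.107 0.073
vertex -0.45 -1.487 0.09
endloop
endfacet
facet normal -0.229 -0.780 0.582
outer loop
vertex -1.536 -2.107 0.073
vertex -1.539 -2.855 -0.93
vertex -0.482 -2.681 -0.282
endloop
endfacet
facet normal -0.202 -0.795 -0.572
outer loop
vertex -1.539 -2.855 -0.93
vertex -1.49 -2.133 -1.95
vertex -0.454 -2.697 -1.533
endloop
endfacet
facet normal -0.155 0.298 -0.942
outer loop
vertex -1.49 -2.133 -1.95
vertex -1.458 -0.939 -1.578
vertex -0.404 -1.513 -1.933
endloop
endfacet
facet normal -0.153 0.988 -0.016
outer loop
vertex -1.458 -0.939 -1.578
vertex -1.486 -0.923 -0.327
vertex -0.401 -0.765 -0.93
endloop
endfacet
facet normal 0.774 -0.207 0.598
outer loop
vertex 0.219 -1.851 -0.902
vertex -0.45 -1.487 0.09
vertex -0.482 -2.681 -0.282
endloop
endfacet
facet normal 0.773 -0.634 0.025
outer loop
vertex 0.219 -1.851 -0.902
vertex -0.482 -2.681 -0.282
vertex -0.454 -2.697 -1.533
endloop
endfacet
facet normal 0.801 -0.222 -0.557
outer loop
vertex 0.219 -1.851 -0.902
vertex -0.454 -2.697 -1.533
vertex -0.404 -1.513 -1.933
endloop
endfacet
facet normal 0.819 0.459 -0.345
outer loop
vertex 0.219 -1.851 -0.902
vertex -0.404 -1.513 -1.933
vertex -0.401 -0.765 -0.93
endloop
endfacet
facet normal 0.803 0.468 0.370
outer loop
vertex 0.219 -1.851 -0.902
vertex -0.401 -0.765 -0.93
vertex -0.45 -1.487 0.09
endloop
endfacet
facet normal 0.155 -0.298 0.942
outer loop
vertex -0.482 -2.681 -0.282
vertex -0.45 -1.487 0.09
vertex -1.536 -2.107 0.073
endloop
endfacet
facet normal 0.153 -0.988 0.016
outer loop
vertex -0.454 -2.697 -1.533
vertex -0.482 -2.681 -0.282
vertex -1.539 -2.855 -0.93
endloop
endfacet
facet normal 0.198 -0.321 -0.926
outer loop
vertex -0.404 -1.513 -1.933
vertex -0.454 -2.697 -1.533
vertex -1.49 -2.133 -1.95
endloop
endfacet
facet normal 0.229 0.780 -0.582
outer loop
vertex -0.401 -0.765 -0.93
vertex -0.404 -1.513 -1.933
vertex -1.458 -0.939 -1.578
endloop
endfacet
facet normal 0.202 0.795 0.572
outer loop
vertex -0.45 -1.487 0.09
vertex -0.401 -0.765 -0.93
vertex -1.486 -0.923 -0.327
endloop
endfacet
facet normal 0.582 0.224 -0.781
outer loop
vertex 3.482 0.315 -3.787
vertex 3.063 0.163 -4.143
vertex 3.169 0.675 -3.917
endloop
endfacet
facet normal 0.341 0.567 0.750
outer loop
vertex 3.482 0.315 -3.787
vertex 3.169 0.675 -3.917
vertex 1.957 -0.263 -2.657
endloop
endfacet
facet normal 0.581 0.225 -0.782
outer loop
vertex 3.169 0.675 -3.917
vertex 3.063 0.163 -4.143
vertex 2.776 0.65 -4.216
endloop
endfacet
facet normal -0.321 0.881 0.348
outer loop
vertex 3.169 0.675 -3.917
vertex 2.776 0.65 -4.216
vertex 1.957 -0.263 -2.657
endloop
endfacet
facet normal 0.581 0.225 -0.782
outer loop
vertex 2.776 0.65 -4.216
vertex 3.063 0.163 -4.143
vertex 2.599 0.258 -4.46
endloop
endfacet
facet normal -0.857 0.489 -0.164
outer loop
vertex 2.776 0.65 -4.216
vertex 2.599 0.258 -4.46
vertex 1.957 -0.263 -2.657
endloop
endfacet
facet normal 0.581 0.224 -0.783
outer loop
vertex 2.599 0.258 -4.46
vertex 3.063 0.163 -4.143
vertex 2.771 -0.205 -4.465
endloop
endfacet
facet normal -0.861 -0.316 -0.398
outer loop
vertex 2.599 0.258 -4.46
vertex 2.771 -0.205 -4.465
vertex 1.957 -0.263 -2.657
endloop
endfacet
facet normal 0.580 0.224 -0.783
outer loop
vertex 2.771 -0.205 -4.465
vertex 3.063 0.163 -4.143
vertex 3.163 -0.392 -4.228
endloop
endfacet
facet normal -0.333 -0.926 -0.180
outer loop
vertex 2.771 -0.205 -4.465
vertex 3.163 -0.392 -4.228
vertex 1.957 -0.263 -2.657
endloop
endfacet
facet normal 0.582 0.225 -0.782
outer loop
vertex 3.163 -0.392 -4.228
vertex 3.063 0.163 -4.143
vertex 3.479 -0.16 -3.926
endloop
endfacet
facet normal 0.334 -0.883 0.329
outer loop
vertex 3.163 -0.392 -4.228
vertex 3.479 -0.16 -3.926
vertex 1.957 -0.263 -2.657
endloop
endfacet
facet normal 0.582 0.225 -0.781
outer loop
vertex 3.479 -0.16 -3.926
vertex 3.063 0.163 -4.143
vertex 3.482 0.315 -3.787
endloop
endfacet
facet normal 0.633 -0.221 0.742
outer loop
vertex 3.479 -0.16 -3.926
vertex 3.482 0.315 -3.787
vertex 1.957 -0.263 -2.657
endloop
endfacet

endsolid


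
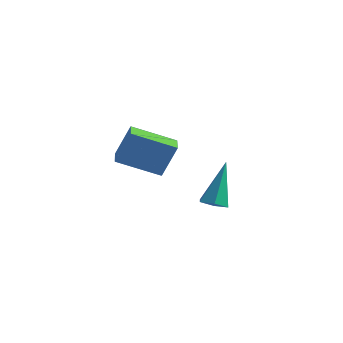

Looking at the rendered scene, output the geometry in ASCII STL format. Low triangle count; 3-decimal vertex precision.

solid 
facet normal 0.034 -0.506 -0.862
outer loop
vertex 2.143 -4.116 3.377
vertex 1.864 -3.634 3.083
vertex 2.492 -3.658 3.122
endloop
endfacet
facet normal 0.793 -0.313 0.523
outer loop
vertex 2.143 -4.116 3.377
vertex 2.492 -3.658 3.122
vertex 1.796 -2.626 4.797
endloop
endfacet
facet normal 0.034 -0.507 -0.861
outer loop
vertex 2.492 -3.658 3.122
vertex 1.864 -3.634 3.083
vertex 2.213 -3.176 2.827
endloop
endfacet
facet normal 0.855 0.517 0.037
outer loop
vertex 2.492 -3.658 3.122
vertex 2.213 -3.176 2.827
vertex 1.796 -2.626 4.797
endloop
endfacet
facet normal 0.034 -0.507 -0.861
outer loop
vertex 2.213 -3.176 2.827
vertex 1.864 -3.634 3.083
vertex 1.585 -3.152 2.788
endloop
endfacet
facet normal 0.053 0.965 -0.258
outer loop
vertex 2.213 -3.176 2.827
vertex 1.585 -3.152 2.788
vertex 1.796 -2.626 4.797
endloop
endfacet
facet normal 0.034 -0.507 -0.861
outer loop
vertex 1.585 -3.152 2.788
vertex 1.864 -3.634 3.083
vertex 1.236 -3.61 3.044
endloop
endfacet
facet normal -0.811 0.581 -0.067
outer loop
vertex 1.585 -3.152 2.788
vertex 1.236 -3.61 3.044
vertex 1.796 -2.626 4.797
endloop
endfacet
facet normal 0.034 -0.506 -0.862
outer loop
vertex 1.236 -3.61 3.044
vertex 1.864 -3.634 3.083
vertex 1.515 -4.092 3.338
endloop
endfacet
facet normal -0.873 -0.250 0.419
outer loop
vertex 1.236 -3.61 3.044
vertex 1.515 -4.092 3.338
vertex 1.796 -2.626 4.797
endloop
endfacet
facet normal 0.034 -0.506 -0.862
outer loop
vertex 1.515 -4.092 3.338
vertex 1.864 -3.634 3.083
vertex 2.143 -4.116 3.377
endloop
endfacet
facet normal -0.071 -0.697 0.714
outer loop
vertex 1.515 -4.092 3.338
vertex 2.143 -4.116 3.377
vertex 1.796 -2.626 4.797
endloop
endfacet
facet normal -0.814 -0.432 0.389
outer loop
vertex -3.197 -1.484 3.897
vertex -3.649 -0.768 3.747
vertex -3.601 -2.05 2.423
endloop
endfacet
facet normal 0.527 -0.832 0.175
outer loop
vertex -1.951 -1.172 1.633
vertex -3.197 -1.484 3.897
vertex -3.601 -2.05 2.423
endloop
endfacet
facet normal -0.813 -0.433 0.390
outer loop
vertex -3.601 -2.05 2.423
vertex -3.649 -0.768 3.747
vertex -4.054 -1.334 2.273
endloop
endfacet
facet normal -0.249 -0.347 -0.904
outer loop
vertex -4.054 -1.334 2.273
vertex -1.951 -1.172 1.633
vertex -3.601 -2.05 2.423
endloop
endfacet
facet normal 0.249 0.346 0.904
outer loop
vertex -3.197 -1.484 3.897
vertex -1.999 0.11 2.957
vertex -3.649 -0.768 3.747
endloop
endfacet
facet normal 0.526 -0.832 0.175
outer loop
vertex -1.546 -0.606 3.107
vertex -3.197 -1.484 3.897
vertex -1.951 -1.172 1.633
endloop
endfacet
facet normal 0.248 0.347 0.904
outer loop
vertex -1.546 -0.606 3.107
vertex -1.999 0.11 2.957
vertex -3.197 -1.484 3.897
endloop
endfacet
facet normal -0.526 0.832 -0.175
outer loop
vertex -3.649 -0.768 3.747
vertex -1.999 0.11 2.957
vertex -4.054 -1.334 2.273
endloop
endfacet
facet normal -0.249 -0.346 -0.905
outer loop
vertex -2.403 -0.456 1.483
vertex -1.951 -1.172 1.633
vertex -4.054 -1.334 2.273
endloop
endfacet
facet normal -0.526 0.832 -0.175
outer loop
vertex -4.054 -1.334 2.273
vertex -1.999 0.11 2.957
vertex -2.403 -0.456 1.483
endloop
endfacet
facet normal 0.813 0.432 -0.389
outer loop
vertex -2.403 -0.456 1.483
vertex -1.546 -0.606 3.107
vertex -1.951 -1.172 1.633
endloop
endfacet
facet normal 0.813 0.433 -0.389
outer loop
vertex -1.999 0.11 2.957
vertex -1.546 -0.606 3.107
vertex -2.403 -0.456 1.483
endloop
endfacet

endsolid


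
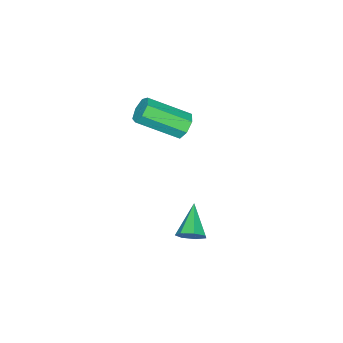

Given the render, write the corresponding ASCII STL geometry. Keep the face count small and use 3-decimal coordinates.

solid 
facet normal -0.522 0.692 -0.499
outer loop
vertex 0.739 0.426 0.342
vertex 0.291 0.275 0.601
vertex 0.652 0.65 0.744
endloop
endfacet
facet normal 0.832 0.541 -0.122
outer loop
vertex 0.739 0.426 0.342
vertex 0.652 0.65 0.744
vertex 1.638 -0.763 1.199
endloop
endfacet
facet normal 0.832 0.542 -0.120
outer loop
vertex 1.638 -0.763 1.199
vertex 0.652 0.65 0.744
vertex 1.55 -0.539 1.601
endloop
endfacet
facet normal 0.523 -0.691 0.499
outer loop
vertex 1.638 -0.763 1.199
vertex 1.55 -0.539 1.601
vertex 1.189 -0.915 1.459
endloop
endfacet
facet normal -0.522 0.692 -0.498
outer loop
vertex 0.652 0.65 0.744
vertex 0.291 0.275 0.601
vertex 0.292 0.591 1.039
endloop
endfacet
facet normal 0.372 0.711 0.596
outer loop
vertex 0.652 0.65 0.744
vertex 0.292 0.591 1.039
vertex 1.55 -0.539 1.601
endloop
endfacet
facet normal 0.373 0.711 0.596
outer loop
vertex 1.55 -0.539 1.601
vertex 0.292 0.591 1.039
vertex 1.191 -0.598 1.896
endloop
endfacet
facet normal 0.523 -0.691 0.499
outer loop
vertex 1.55 -0.539 1.601
vertex 1.191 -0.598 1.896
vertex 1.189 -0.915 1.459
endloop
endfacet
facet normal -0.523 0.692 -0.498
outer loop
vertex 0.292 0.591 1.039
vertex 0.291 0.275 0.601
vertex -0.068 0.294 1.004
endloop
endfacet
facet normal -0.368 0.344 0.864
outer loop
vertex 0.292 0.591 1.039
vertex -0.068 0.294 1.004
vertex 1.191 -0.598 1.896
endloop
endfacet
facet normal -0.367 0.345 0.864
outer loop
vertex 1.191 -0.598 1.896
vertex -0.068 0.294 1.004
vertex 0.831 -0.896 1.862
endloop
endfacet
facet normal 0.524 -0.690 0.498
outer loop
vertex 1.191 -0.598 1.896
vertex 0.831 -0.896 1.862
vertex 1.189 -0.915 1.459
endloop
endfacet
facet normal -0.523 0.692 -0.498
outer loop
vertex -0.068 0.294 1.004
vertex 0.291 0.275 0.601
vertex -0.159 -0.018 0.666
endloop
endfacet
facet normal -0.830 -0.280 0.482
outer loop
vertex -0.068 0.294 1.004
vertex -0.159 -0.018 0.666
vertex 0.831 -0.896 1.862
endloop
endfacet
facet normal -0.830 -0.280 0.482
outer loop
vertex 0.831 -0.896 1.862
vertex -0.159 -0.018 0.666
vertex 0.74 -1.207 1.524
endloop
endfacet
facet normal 0.523 -0.693 0.497
outer loop
vertex 0.831 -0.896 1.862
vertex 0.74 -1.207 1.524
vertex 1.189 -0.915 1.459
endloop
endfacet
facet normal -0.522 0.692 -0.499
outer loop
vertex -0.159 -0.018 0.666
vertex 0.291 0.275 0.601
vertex 0.089 -0.109 0.28
endloop
endfacet
facet normal -0.668 -0.696 -0.265
outer loop
vertex -0.159 -0.018 0.666
vertex 0.089 -0.109 0.28
vertex 0.74 -1.207 1.524
endloop
endfacet
facet normal -0.669 -0.695 -0.263
outer loop
vertex 0.74 -1.207 1.524
vertex 0.089 -0.109 0.28
vertex 0.988 -1.299 1.137
endloop
endfacet
facet normal 0.522 -0.692 0.499
outer loop
vertex 0.74 -1.207 1.524
vertex 0.988 -1.299 1.137
vertex 1.189 -0.915 1.459
endloop
endfacet
facet normal -0.522 0.692 -0.499
outer loop
vertex 0.089 -0.109 0.28
vertex 0.291 0.275 0.601
vertex 0.489 0.088 0.135
endloop
endfacet
facet normal -0.005 -0.587 -0.810
outer loop
vertex 0.089 -0.109 0.28
vertex 0.489 0.088 0.135
vertex 0.988 -1.299 1.137
endloop
endfacet
facet normal -0.003 -0.586 -0.810
outer loop
vertex 0.988 -1.299 1.137
vertex 0.489 0.088 0.135
vertex 1.388 -1.101 0.992
endloop
endfacet
facet normal 0.523 -0.692 0.498
outer loop
vertex 0.988 -1.299 1.137
vertex 1.388 -1.101 0.992
vertex 1.189 -0.915 1.459
endloop
endfacet
facet normal -0.522 0.692 -0.499
outer loop
vertex 0.489 0.088 0.135
vertex 0.291 0.275 0.601
vertex 0.739 0.426 0.342
endloop
endfacet
facet normal 0.665 -0.035 -0.746
outer loop
vertex 0.489 0.088 0.135
vertex 0.739 0.426 0.342
vertex 1.388 -1.101 0.992
endloop
endfacet
facet normal 0.665 -0.035 -0.746
outer loop
vertex 1.388 -1.101 0.992
vertex 0.739 0.426 0.342
vertex 1.638 -0.763 1.199
endloop
endfacet
facet normal 0.523 -0.692 0.498
outer loop
vertex 1.388 -1.101 0.992
vertex 1.638 -0.763 1.199
vertex 1.189 -0.915 1.459
endloop
endfacet
facet normal 0.716 0.478 -0.508
outer loop
vertex 2.224 1.416 -3.313
vertex 1.923 1.876 -3.305
vertex 2.296 1.705 -2.94
endloop
endfacet
facet normal 0.386 -0.764 0.517
outer loop
vertex 2.224 1.416 -3.313
vertex 2.296 1.705 -2.94
vertex 0.977 1.244 -2.635
endloop
endfacet
facet normal 0.716 0.478 -0.508
outer loop
vertex 2.296 1.705 -2.94
vertex 1.923 1.876 -3.305
vertex 2.087 2.122 -2.842
endloop
endfacet
facet normal 0.256 -0.097 0.962
outer loop
vertex 2.296 1.705 -2.94
vertex 2.087 2.122 -2.842
vertex 0.977 1.244 -2.635
endloop
endfacet
facet normal 0.716 0.479 -0.508
outer loop
vertex 2.087 2.122 -2.842
vertex 1.923 1.876 -3.305
vertex 1.754 2.354 -3.092
endloop
endfacet
facet normal -0.255 0.515 0.818
outer loop
vertex 2.087 2.122 -2.842
vertex 1.754 2.354 -3.092
vertex 0.977 1.244 -2.635
endloop
endfacet
facet normal 0.716 0.479 -0.508
outer loop
vertex 1.754 2.354 -3.092
vertex 1.923 1.876 -3.305
vertex 1.548 2.226 -3.503
endloop
endfacet
facet normal -0.765 0.615 0.192
outer loop
vertex 1.754 2.354 -3.092
vertex 1.548 2.226 -3.503
vertex 0.977 1.244 -2.635
endloop
endfacet
facet normal 0.716 0.479 -0.508
outer loop
vertex 1.548 2.226 -3.503
vertex 1.923 1.876 -3.305
vertex 1.624 1.835 -3.765
endloop
endfacet
facet normal -0.888 0.124 -0.443
outer loop
vertex 1.548 2.226 -3.503
vertex 1.624 1.835 -3.765
vertex 0.977 1.244 -2.635
endloop
endfacet
facet normal 0.716 0.479 -0.508
outer loop
vertex 1.624 1.835 -3.765
vertex 1.923 1.876 -3.305
vertex 1.925 1.474 -3.681
endloop
endfacet
facet normal -0.532 -0.586 -0.611
outer loop
vertex 1.624 1.835 -3.765
vertex 1.925 1.474 -3.681
vertex 0.977 1.244 -2.635
endloop
endfacet
facet normal 0.717 0.478 -0.507
outer loop
vertex 1.925 1.474 -3.681
vertex 1.923 1.876 -3.305
vertex 2.224 1.416 -3.313
endloop
endfacet
facet normal 0.036 -0.982 -0.184
outer loop
vertex 1.925 1.474 -3.681
vertex 2.224 1.416 -3.313
vertex 0.977 1.244 -2.635
endloop
endfacet

endsolid


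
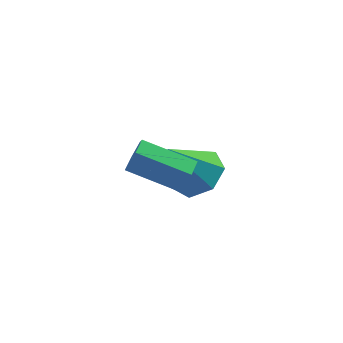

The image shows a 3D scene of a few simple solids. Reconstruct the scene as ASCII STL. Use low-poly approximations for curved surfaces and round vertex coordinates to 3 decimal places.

solid 
facet normal 0.832 -0.447 -0.329
outer loop
vertex 1.84 -0.702 -0.885
vertex 1.574 -0.852 -1.354
vertex 1.846 -0.363 -1.331
endloop
endfacet
facet normal 0.554 0.659 0.509
outer loop
vertex 1.84 -0.702 -0.885
vertex 1.846 -0.363 -1.331
vertex 0.491 0.023 -0.356
endloop
endfacet
facet normal 0.553 0.660 0.508
outer loop
vertex 0.491 0.023 -0.356
vertex 1.846 -0.363 -1.331
vertex 0.497 0.361 -0.802
endloop
endfacet
facet normal -0.833 0.446 0.327
outer loop
vertex 0.491 0.023 -0.356
vertex 0.497 0.361 -0.802
vertex 0.226 -0.128 -0.826
endloop
endfacet
facet normal 0.833 -0.448 -0.326
outer loop
vertex 1.846 -0.363 -1.331
vertex 1.574 -0.852 -1.354
vertex 1.581 -0.514 -1.801
endloop
endfacet
facet normal 0.287 0.853 -0.436
outer loop
vertex 1.846 -0.363 -1.331
vertex 1.581 -0.514 -1.801
vertex 0.497 0.361 -0.802
endloop
endfacet
facet normal 0.288 0.853 -0.435
outer loop
vertex 0.497 0.361 -0.802
vertex 1.581 -0.514 -1.801
vertex 0.232 0.211 -1.272
endloop
endfacet
facet normal -0.833 0.446 0.328
outer loop
vertex 0.497 0.361 -0.802
vertex 0.232 0.211 -1.272
vertex 0.226 -0.128 -0.826
endloop
endfacet
facet normal 0.833 -0.448 -0.326
outer loop
vertex 1.581 -0.514 -1.801
vertex 1.574 -0.852 -1.354
vertex 1.309 -1.003 -1.824
endloop
endfacet
facet normal -0.267 0.193 -0.944
outer loop
vertex 1.581 -0.514 -1.801
vertex 1.309 -1.003 -1.824
vertex 0.232 0.211 -1.272
endloop
endfacet
facet normal -0.267 0.193 -0.944
outer loop
vertex 0.232 0.211 -1.272
vertex 1.309 -1.003 -1.824
vertex -0.04 -0.278 -1.295
endloop
endfacet
facet normal -0.832 0.447 0.329
outer loop
vertex 0.232 0.211 -1.272
vertex -0.04 -0.278 -1.295
vertex 0.226 -0.128 -0.826
endloop
endfacet
facet normal 0.833 -0.446 -0.327
outer loop
vertex 1.309 -1.003 -1.824
vertex 1.574 -0.852 -1.354
vertex 1.303 -1.341 -1.378
endloop
endfacet
facet normal -0.554 -0.660 -0.508
outer loop
vertex 1.309 -1.003 -1.824
vertex 1.303 -1.341 -1.378
vertex -0.04 -0.278 -1.295
endloop
endfacet
facet normal -0.553 -0.659 -0.509
outer loop
vertex -0.04 -0.278 -1.295
vertex 1.303 -1.341 -1.378
vertex -0.046 -0.617 -0.849
endloop
endfacet
facet normal -0.832 0.447 0.329
outer loop
vertex -0.04 -0.278 -1.295
vertex -0.046 -0.617 -0.849
vertex 0.226 -0.128 -0.826
endloop
endfacet
facet normal 0.833 -0.446 -0.328
outer loop
vertex 1.303 -1.341 -1.378
vertex 1.574 -0.852 -1.354
vertex 1.568 -1.191 -0.908
endloop
endfacet
facet normal -0.288 -0.853 0.435
outer loop
vertex 1.303 -1.341 -1.378
vertex 1.568 -1.191 -0.908
vertex -0.046 -0.617 -0.849
endloop
endfacet
facet normal -0.287 -0.853 0.436
outer loop
vertex -0.046 -0.617 -0.849
vertex 1.568 -1.191 -0.908
vertex 0.219 -0.466 -0.379
endloop
endfacet
facet normal -0.833 0.448 0.326
outer loop
vertex -0.046 -0.617 -0.849
vertex 0.219 -0.466 -0.379
vertex 0.226 -0.128 -0.826
endloop
endfacet
facet normal 0.832 -0.447 -0.329
outer loop
vertex 1.568 -1.191 -0.908
vertex 1.574 -0.852 -1.354
vertex 1.84 -0.702 -0.885
endloop
endfacet
facet normal 0.267 -0.193 0.944
outer loop
vertex 1.568 -1.191 -0.908
vertex 1.84 -0.702 -0.885
vertex 0.219 -0.466 -0.379
endloop
endfacet
facet normal 0.267 -0.193 0.944
outer loop
vertex 0.219 -0.466 -0.379
vertex 1.84 -0.702 -0.885
vertex 0.491 0.023 -0.356
endloop
endfacet
facet normal -0.833 0.448 0.326
outer loop
vertex 0.219 -0.466 -0.379
vertex 0.491 0.023 -0.356
vertex 0.226 -0.128 -0.826
endloop
endfacet
facet normal 0.505 0.073 -0.860
outer loop
vertex 3.203 1.761 -4.11
vertex 2.464 2.074 -4.517
vertex 3.112 2.536 -4.098
endloop
endfacet
facet normal 0.566 0.054 0.823
outer loop
vertex 3.203 1.761 -4.11
vertex 3.112 2.536 -4.098
vertex 1.576 1.946 -3.003
endloop
endfacet
facet normal 0.504 0.073 -0.860
outer loop
vertex 3.112 2.536 -4.098
vertex 2.464 2.074 -4.517
vertex 2.533 2.964 -4.401
endloop
endfacet
facet normal 0.192 0.726 0.660
outer loop
vertex 3.112 2.536 -4.098
vertex 2.533 2.964 -4.401
vertex 1.576 1.946 -3.003
endloop
endfacet
facet normal 0.505 0.073 -0.860
outer loop
vertex 2.533 2.964 -4.401
vertex 2.464 2.074 -4.517
vertex 1.902 2.721 -4.792
endloop
endfacet
facet normal -0.487 0.830 0.271
outer loop
vertex 2.533 2.964 -4.401
vertex 1.902 2.721 -4.792
vertex 1.576 1.946 -3.003
endloop
endfacet
facet normal 0.505 0.073 -0.860
outer loop
vertex 1.902 2.721 -4.792
vertex 2.464 2.074 -4.517
vertex 1.694 1.991 -4.976
endloop
endfacet
facet normal -0.957 0.285 -0.051
outer loop
vertex 1.902 2.721 -4.792
vertex 1.694 1.991 -4.976
vertex 1.576 1.946 -3.003
endloop
endfacet
facet normal 0.505 0.072 -0.860
outer loop
vertex 1.694 1.991 -4.976
vertex 2.464 2.074 -4.517
vertex 2.065 1.324 -4.814
endloop
endfacet
facet normal -0.866 -0.497 -0.063
outer loop
vertex 1.694 1.991 -4.976
vertex 2.065 1.324 -4.814
vertex 1.576 1.946 -3.003
endloop
endfacet
facet normal 0.504 0.073 -0.861
outer loop
vertex 2.065 1.324 -4.814
vertex 2.464 2.074 -4.517
vertex 2.737 1.221 -4.429
endloop
endfacet
facet normal -0.281 -0.928 0.243
outer loop
vertex 2.065 1.324 -4.814
vertex 2.737 1.221 -4.429
vertex 1.576 1.946 -3.003
endloop
endfacet
facet normal 0.505 0.073 -0.860
outer loop
vertex 2.737 1.221 -4.429
vertex 2.464 2.074 -4.517
vertex 3.203 1.761 -4.11
endloop
endfacet
facet normal 0.356 -0.684 0.637
outer loop
vertex 2.737 1.221 -4.429
vertex 3.203 1.761 -4.11
vertex 1.576 1.946 -3.003
endloop
endfacet

endsolid


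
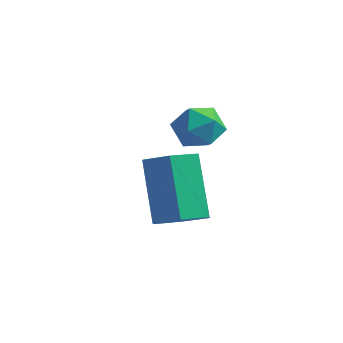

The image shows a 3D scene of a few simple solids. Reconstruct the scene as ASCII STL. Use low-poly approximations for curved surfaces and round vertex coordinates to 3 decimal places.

solid 
facet normal -0.997 0.050 -0.059
outer loop
vertex -2.278 -2.578 -0.217
vertex -2.331 -3.027 0.295
vertex -2.305 -2.357 0.429
endloop
endfacet
facet normal -0.699 0.667 -0.257
outer loop
vertex -2.278 -2.578 -0.217
vertex -2.305 -2.357 0.429
vertex -1.869 -2.07 -0.011
endloop
endfacet
facet normal -0.260 0.535 -0.804
outer loop
vertex -2.278 -2.578 -0.217
vertex -1.869 -2.07 -0.011
vertex -1.625 -2.563 -0.418
endloop
endfacet
facet normal -0.287 -0.165 -0.944
outer loop
vertex -2.278 -2.578 -0.217
vertex -1.625 -2.563 -0.418
vertex -1.911 -3.154 -0.228
endloop
endfacet
facet normal -0.742 -0.464 -0.484
outer loop
vertex -2.278 -2.578 -0.217
vertex -1.911 -3.154 -0.228
vertex -2.331 -3.027 0.295
endloop
endfacet
facet normal -0.306 0.907 0.289
outer loop
vertex -1.869 -2.07 -0.011
vertex -2.305 -2.357 0.429
vertex -1.669 -2.206 0.628
endloop
endfacet
facet normal -0.789 -0.091 0.607
outer loop
vertex -2.305 -2.357 0.429
vertex -2.331 -3.027 0.295
vertex -1.955 -2.797 0.818
endloop
endfacet
facet normal -0.377 -0.923 -0.078
outer loop
vertex -2.331 -3.027 0.295
vertex -1.911 -3.154 -0.228
vertex -1.711 -3.29 0.411
endloop
endfacet
facet normal 0.362 -0.439 -0.822
outer loop
vertex -1.911 -3.154 -0.228
vertex -1.625 -2.563 -0.418
vertex -1.275 -3.003 -0.029
endloop
endfacet
facet normal 0.405 0.693 -0.596
outer loop
vertex -1.625 -2.563 -0.418
vertex -1.869 -2.07 -0.011
vertex -1.249 -2.333 0.105
endloop
endfacet
facet normal 0.287 0.165 0.944
outer loop
vertex -1.302 -2.782 0.617
vertex -1.669 -2.206 0.628
vertex -1.955 -2.797 0.818
endloop
endfacet
facet normal 0.260 -0.535 0.804
outer loop
vertex -1.302 -2.782 0.617
vertex -1.955 -2.797 0.818
vertex -1.711 -3.29 0.411
endloop
endfacet
facet normal 0.699 -0.667 0.257
outer loop
vertex -1.302 -2.782 0.617
vertex -1.711 -3.29 0.411
vertex -1.275 -3.003 -0.029
endloop
endfacet
facet normal 0.997 -0.050 0.059
outer loop
vertex -1.302 -2.782 0.617
vertex -1.275 -3.003 -0.029
vertex -1.249 -2.333 0.105
endloop
endfacet
facet normal 0.742 0.464 0.484
outer loop
vertex -1.302 -2.782 0.617
vertex -1.249 -2.333 0.105
vertex -1.669 -2.206 0.628
endloop
endfacet
facet normal -0.362 0.439 0.822
outer loop
vertex -1.955 -2.797 0.818
vertex -1.669 -2.206 0.628
vertex -2.305 -2.357 0.429
endloop
endfacet
facet normal -0.405 -0.693 0.596
outer loop
vertex -1.711 -3.29 0.411
vertex -1.955 -2.797 0.818
vertex -2.331 -3.027 0.295
endloop
endfacet
facet normal 0.306 -0.907 -0.289
outer loop
vertex -1.275 -3.003 -0.029
vertex -1.711 -3.29 0.411
vertex -1.911 -3.154 -0.228
endloop
endfacet
facet normal 0.789 0.091 -0.607
outer loop
vertex -1.249 -2.333 0.105
vertex -1.275 -3.003 -0.029
vertex -1.625 -2.563 -0.418
endloop
endfacet
facet normal 0.377 0.923 0.078
outer loop
vertex -1.669 -2.206 0.628
vertex -1.249 -2.333 0.105
vertex -1.869 -2.07 -0.011
endloop
endfacet
facet normal 0.424 -0.443 -0.790
outer loop
vertex -1.129 -3.298 -2.259
vertex -1.806 -3.402 -2.564
vertex -1.422 -2.775 -2.71
endloop
endfacet
facet normal 0.817 0.563 0.122
outer loop
vertex -1.129 -3.298 -2.259
vertex -1.422 -2.775 -2.71
vertex -1.897 -2.493 -0.831
endloop
endfacet
facet normal 0.817 0.563 0.122
outer loop
vertex -1.897 -2.493 -0.831
vertex -1.422 -2.775 -2.71
vertex -2.189 -1.971 -1.282
endloop
endfacet
facet normal -0.424 0.444 0.789
outer loop
vertex -1.897 -2.493 -0.831
vertex -2.189 -1.971 -1.282
vertex -2.574 -2.598 -1.136
endloop
endfacet
facet normal 0.425 -0.444 -0.789
outer loop
vertex -1.422 -2.775 -2.71
vertex -1.806 -3.402 -2.564
vertex -2.099 -2.88 -3.016
endloop
endfacet
facet normal 0.071 0.885 -0.460
outer loop
vertex -1.422 -2.775 -2.71
vertex -2.099 -2.88 -3.016
vertex -2.189 -1.971 -1.282
endloop
endfacet
facet normal 0.071 0.885 -0.460
outer loop
vertex -2.189 -1.971 -1.282
vertex -2.099 -2.88 -3.016
vertex -2.866 -2.075 -1.587
endloop
endfacet
facet normal -0.424 0.444 0.789
outer loop
vertex -2.189 -1.971 -1.282
vertex -2.866 -2.075 -1.587
vertex -2.574 -2.598 -1.136
endloop
endfacet
facet normal 0.424 -0.445 -0.789
outer loop
vertex -2.099 -2.88 -3.016
vertex -1.806 -3.402 -2.564
vertex -2.483 -3.507 -2.869
endloop
endfacet
facet normal -0.747 0.321 -0.582
outer loop
vertex -2.099 -2.88 -3.016
vertex -2.483 -3.507 -2.869
vertex -2.866 -2.075 -1.587
endloop
endfacet
facet normal -0.746 0.322 -0.583
outer loop
vertex -2.866 -2.075 -1.587
vertex -2.483 -3.507 -2.869
vertex -3.251 -2.702 -1.441
endloop
endfacet
facet normal -0.424 0.444 0.789
outer loop
vertex -2.866 -2.075 -1.587
vertex -3.251 -2.702 -1.441
vertex -2.574 -2.598 -1.136
endloop
endfacet
facet normal 0.424 -0.444 -0.789
outer loop
vertex -2.483 -3.507 -2.869
vertex -1.806 -3.402 -2.564
vertex -2.191 -4.029 -2.418
endloop
endfacet
facet normal -0.817 -0.563 -0.122
outer loop
vertex -2.483 -3.507 -2.869
vertex -2.191 -4.029 -2.418
vertex -3.251 -2.702 -1.441
endloop
endfacet
facet normal -0.817 -0.563 -0.122
outer loop
vertex -3.251 -2.702 -1.441
vertex -2.191 -4.029 -2.418
vertex -2.958 -3.225 -0.99
endloop
endfacet
facet normal -0.424 0.443 0.790
outer loop
vertex -3.251 -2.702 -1.441
vertex -2.958 -3.225 -0.99
vertex -2.574 -2.598 -1.136
endloop
endfacet
facet normal 0.424 -0.444 -0.789
outer loop
vertex -2.191 -4.029 -2.418
vertex -1.806 -3.402 -2.564
vertex -1.514 -3.925 -2.113
endloop
endfacet
facet normal -0.071 -0.885 0.460
outer loop
vertex -2.191 -4.029 -2.418
vertex -1.514 -3.925 -2.113
vertex -2.958 -3.225 -0.99
endloop
endfacet
facet normal -0.071 -0.885 0.460
outer loop
vertex -2.958 -3.225 -0.99
vertex -1.514 -3.925 -2.113
vertex -2.281 -3.12 -0.684
endloop
endfacet
facet normal -0.425 0.444 0.789
outer loop
vertex -2.958 -3.225 -0.99
vertex -2.281 -3.12 -0.684
vertex -2.574 -2.598 -1.136
endloop
endfacet
facet normal 0.424 -0.444 -0.789
outer loop
vertex -1.514 -3.925 -2.113
vertex -1.806 -3.402 -2.564
vertex -1.129 -3.298 -2.259
endloop
endfacet
facet normal 0.746 -0.323 0.582
outer loop
vertex -1.514 -3.925 -2.113
vertex -1.129 -3.298 -2.259
vertex -2.281 -3.12 -0.684
endloop
endfacet
facet normal 0.747 -0.321 0.583
outer loop
vertex -2.281 -3.12 -0.684
vertex -1.129 -3.298 -2.259
vertex -1.897 -2.493 -0.831
endloop
endfacet
facet normal -0.424 0.445 0.789
outer loop
vertex -2.281 -3.12 -0.684
vertex -1.897 -2.493 -0.831
vertex -2.574 -2.598 -1.136
endloop
endfacet

endsolid


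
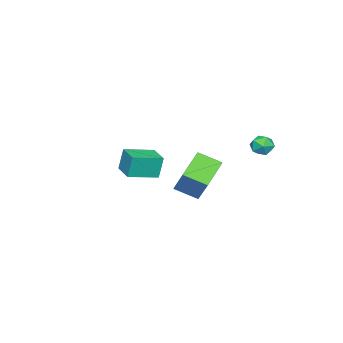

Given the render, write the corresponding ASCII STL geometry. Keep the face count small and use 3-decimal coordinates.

solid 
facet normal -0.341 -0.474 -0.812
outer loop
vertex 4.524 1.491 2.441
vertex 2.739 1.399 3.245
vertex 4.198 2.722 1.859
endloop
endfacet
facet normal 0.911 0.047 -0.410
outer loop
vertex 4.801 3.561 3.295
vertex 4.524 1.491 2.441
vertex 4.198 2.722 1.859
endloop
endfacet
facet normal -0.340 -0.475 -0.812
outer loop
vertex 4.198 2.722 1.859
vertex 2.739 1.399 3.245
vertex 2.413 2.629 2.662
endloop
endfacet
facet normal -0.233 0.879 -0.416
outer loop
vertex 2.413 2.629 2.662
vertex 4.801 3.561 3.295
vertex 4.198 2.722 1.859
endloop
endfacet
facet normal 0.233 -0.879 0.416
outer loop
vertex 4.524 1.491 2.441
vertex 3.342 2.238 4.681
vertex 2.739 1.399 3.245
endloop
endfacet
facet normal 0.911 0.047 -0.410
outer loop
vertex 5.127 2.331 3.878
vertex 4.524 1.491 2.441
vertex 4.801 3.561 3.295
endloop
endfacet
facet normal 0.233 -0.879 0.416
outer loop
vertex 5.127 2.331 3.878
vertex 3.342 2.238 4.681
vertex 4.524 1.491 2.441
endloop
endfacet
facet normal -0.911 -0.047 0.410
outer loop
vertex 2.739 1.399 3.245
vertex 3.342 2.238 4.681
vertex 2.413 2.629 2.662
endloop
endfacet
facet normal -0.233 0.879 -0.416
outer loop
vertex 3.016 3.469 4.099
vertex 4.801 3.561 3.295
vertex 2.413 2.629 2.662
endloop
endfacet
facet normal -0.911 -0.047 0.410
outer loop
vertex 2.413 2.629 2.662
vertex 3.342 2.238 4.681
vertex 3.016 3.469 4.099
endloop
endfacet
facet normal 0.341 0.475 0.811
outer loop
vertex 3.016 3.469 4.099
vertex 5.127 2.331 3.878
vertex 4.801 3.561 3.295
endloop
endfacet
facet normal 0.341 0.474 0.812
outer loop
vertex 3.342 2.238 4.681
vertex 5.127 2.331 3.878
vertex 3.016 3.469 4.099
endloop
endfacet
facet normal -0.649 -0.760 0.006
outer loop
vertex 0.085 -3.916 2.19
vertex -1.258 -2.772 1.829
vertex 0.296 -4.107 0.799
endloop
endfacet
facet normal 0.746 -0.636 0.200
outer loop
vertex 1.218 -3.028 0.791
vertex 0.085 -3.916 2.19
vertex 0.296 -4.107 0.799
endloop
endfacet
facet normal -0.649 -0.761 0.007
outer loop
vertex 0.296 -4.107 0.799
vertex -1.258 -2.772 1.829
vertex -1.047 -2.964 0.438
endloop
endfacet
facet normal 0.149 -0.134 -0.980
outer loop
vertex -1.047 -2.964 0.438
vertex 1.218 -3.028 0.791
vertex 0.296 -4.107 0.799
endloop
endfacet
facet normal -0.149 0.134 0.980
outer loop
vertex 0.085 -3.916 2.19
vertex -0.336 -1.693 1.821
vertex -1.258 -2.772 1.829
endloop
endfacet
facet normal 0.746 -0.635 0.201
outer loop
vertex 1.007 -2.836 2.182
vertex 0.085 -3.916 2.19
vertex 1.218 -3.028 0.791
endloop
endfacet
facet normal -0.149 0.134 0.980
outer loop
vertex 1.007 -2.836 2.182
vertex -0.336 -1.693 1.821
vertex 0.085 -3.916 2.19
endloop
endfacet
facet normal -0.745 0.636 -0.201
outer loop
vertex -1.258 -2.772 1.829
vertex -0.336 -1.693 1.821
vertex -1.047 -2.964 0.438
endloop
endfacet
facet normal 0.149 -0.134 -0.980
outer loop
vertex -0.125 -1.884 0.43
vertex 1.218 -3.028 0.791
vertex -1.047 -2.964 0.438
endloop
endfacet
facet normal -0.746 0.635 -0.200
outer loop
vertex -1.047 -2.964 0.438
vertex -0.336 -1.693 1.821
vertex -0.125 -1.884 0.43
endloop
endfacet
facet normal 0.649 0.760 -0.006
outer loop
vertex -0.125 -1.884 0.43
vertex 1.007 -2.836 2.182
vertex 1.218 -3.028 0.791
endloop
endfacet
facet normal 0.649 0.761 -0.006
outer loop
vertex -0.336 -1.693 1.821
vertex 1.007 -2.836 2.182
vertex -0.125 -1.884 0.43
endloop
endfacet
facet normal -0.953 0.148 -0.266
outer loop
vertex -1.202 4.191 3.362
vertex -1.378 3.524 3.621
vertex -1.41 4.112 4.064
endloop
endfacet
facet normal -0.635 0.766 -0.102
outer loop
vertex -1.202 4.191 3.362
vertex -1.41 4.112 4.064
vertex -0.848 4.555 3.894
endloop
endfacet
facet normal -0.070 0.844 -0.531
outer loop
vertex -1.202 4.191 3.362
vertex -0.848 4.555 3.894
vertex -0.468 4.242 3.347
endloop
endfacet
facet normal -0.039 0.275 -0.961
outer loop
vertex -1.202 4.191 3.362
vertex -0.468 4.242 3.347
vertex -0.796 3.605 3.178
endloop
endfacet
facet normal -0.585 -0.155 -0.796
outer loop
vertex -1.202 4.191 3.362
vertex -0.796 3.605 3.178
vertex -1.378 3.524 3.621
endloop
endfacet
facet normal -0.396 0.721 0.569
outer loop
vertex -0.848 4.555 3.894
vertex -1.41 4.112 4.064
vertex -0.804 4.115 4.482
endloop
endfacet
facet normal -0.910 -0.279 0.305
outer loop
vertex -1.41 4.112 4.064
vertex -1.378 3.524 3.621
vertex -1.132 3.478 4.313
endloop
endfacet
facet normal -0.314 -0.771 -0.554
outer loop
vertex -1.378 3.524 3.621
vertex -0.796 3.605 3.178
vertex -0.752 3.165 3.766
endloop
endfacet
facet normal 0.566 -0.074 -0.821
outer loop
vertex -0.796 3.605 3.178
vertex -0.468 4.242 3.347
vertex -0.19 3.608 3.596
endloop
endfacet
facet normal 0.515 0.847 -0.127
outer loop
vertex -0.468 4.242 3.347
vertex -0.848 4.555 3.894
vertex -0.222 4.196 4.039
endloop
endfacet
facet normal 0.039 -0.275 0.961
outer loop
vertex -0.398 3.529 4.298
vertex -0.804 4.115 4.482
vertex -1.132 3.478 4.313
endloop
endfacet
facet normal 0.070 -0.844 0.531
outer loop
vertex -0.398 3.529 4.298
vertex -1.132 3.478 4.313
vertex -0.752 3.165 3.766
endloop
endfacet
facet normal 0.635 -0.766 0.102
outer loop
vertex -0.398 3.529 4.298
vertex -0.752 3.165 3.766
vertex -0.19 3.608 3.596
endloop
endfacet
facet normal 0.953 -0.148 0.266
outer loop
vertex -0.398 3.529 4.298
vertex -0.19 3.608 3.596
vertex -0.222 4.196 4.039
endloop
endfacet
facet normal 0.585 0.155 0.796
outer loop
vertex -0.398 3.529 4.298
vertex -0.222 4.196 4.039
vertex -0.804 4.115 4.482
endloop
endfacet
facet normal -0.566 0.074 0.821
outer loop
vertex -1.132 3.478 4.313
vertex -0.804 4.115 4.482
vertex -1.41 4.112 4.064
endloop
endfacet
facet normal -0.515 -0.847 0.127
outer loop
vertex -0.752 3.165 3.766
vertex -1.132 3.478 4.313
vertex -1.378 3.524 3.621
endloop
endfacet
facet normal 0.396 -0.721 -0.569
outer loop
vertex -0.19 3.608 3.596
vertex -0.752 3.165 3.766
vertex -0.796 3.605 3.178
endloop
endfacet
facet normal 0.910 0.279 -0.305
outer loop
vertex -0.222 4.196 4.039
vertex -0.19 3.608 3.596
vertex -0.468 4.242 3.347
endloop
endfacet
facet normal 0.314 0.771 0.554
outer loop
vertex -0.804 4.115 4.482
vertex -0.222 4.196 4.039
vertex -0.848 4.555 3.894
endloop
endfacet

endsolid
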